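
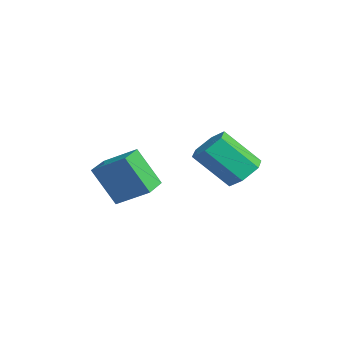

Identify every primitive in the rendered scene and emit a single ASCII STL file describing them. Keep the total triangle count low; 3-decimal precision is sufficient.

solid 
facet normal -0.261 -0.426 0.866
outer loop
vertex 0.362 -2.003 -1.544
vertex -0.734 -1.217 -1.488
vertex -0.519 -3.173 -2.386
endloop
endfacet
facet normal 0.812 -0.582 -0.041
outer loop
vertex 0.014 -2.303 -4.152
vertex 0.362 -2.003 -1.544
vertex -0.519 -3.173 -2.386
endloop
endfacet
facet normal -0.261 -0.426 0.866
outer loop
vertex -0.519 -3.173 -2.386
vertex -0.734 -1.217 -1.488
vertex -1.616 -2.387 -2.33
endloop
endfacet
facet normal -0.522 -0.692 -0.499
outer loop
vertex -1.616 -2.387 -2.33
vertex 0.014 -2.303 -4.152
vertex -0.519 -3.173 -2.386
endloop
endfacet
facet normal 0.522 0.692 0.499
outer loop
vertex 0.362 -2.003 -1.544
vertex -0.201 -0.347 -3.254
vertex -0.734 -1.217 -1.488
endloop
endfacet
facet normal 0.812 -0.582 -0.041
outer loop
vertex 0.896 -1.133 -3.31
vertex 0.362 -2.003 -1.544
vertex 0.014 -2.303 -4.152
endloop
endfacet
facet normal 0.521 0.692 0.499
outer loop
vertex 0.896 -1.133 -3.31
vertex -0.201 -0.347 -3.254
vertex 0.362 -2.003 -1.544
endloop
endfacet
facet normal -0.812 0.582 0.042
outer loop
vertex -0.734 -1.217 -1.488
vertex -0.201 -0.347 -3.254
vertex -1.616 -2.387 -2.33
endloop
endfacet
facet normal -0.522 -0.692 -0.499
outer loop
vertex -1.082 -1.517 -4.096
vertex 0.014 -2.303 -4.152
vertex -1.616 -2.387 -2.33
endloop
endfacet
facet normal -0.812 0.582 0.041
outer loop
vertex -1.616 -2.387 -2.33
vertex -0.201 -0.347 -3.254
vertex -1.082 -1.517 -4.096
endloop
endfacet
facet normal 0.261 0.426 -0.866
outer loop
vertex -1.082 -1.517 -4.096
vertex 0.896 -1.133 -3.31
vertex 0.014 -2.303 -4.152
endloop
endfacet
facet normal 0.261 0.426 -0.866
outer loop
vertex -0.201 -0.347 -3.254
vertex 0.896 -1.133 -3.31
vertex -1.082 -1.517 -4.096
endloop
endfacet
facet normal 0.252 0.643 -0.723
outer loop
vertex 1.724 2.432 -2.733
vertex 0.884 2.827 -2.675
vertex 1.584 3.143 -2.15
endloop
endfacet
facet normal 0.956 -0.049 0.290
outer loop
vertex 1.724 2.432 -2.733
vertex 1.584 3.143 -2.15
vertex 1.176 1.038 -1.163
endloop
endfacet
facet normal 0.956 -0.049 0.291
outer loop
vertex 1.176 1.038 -1.163
vertex 1.584 3.143 -2.15
vertex 1.035 1.749 -0.58
endloop
endfacet
facet normal -0.252 -0.643 0.723
outer loop
vertex 1.176 1.038 -1.163
vertex 1.035 1.749 -0.58
vertex 0.336 1.433 -1.105
endloop
endfacet
facet normal 0.252 0.643 -0.723
outer loop
vertex 1.584 3.143 -2.15
vertex 0.884 2.827 -2.675
vertex 0.744 3.538 -2.092
endloop
endfacet
facet normal 0.347 0.638 0.688
outer loop
vertex 1.584 3.143 -2.15
vertex 0.744 3.538 -2.092
vertex 1.035 1.749 -0.58
endloop
endfacet
facet normal 0.348 0.638 0.687
outer loop
vertex 1.035 1.749 -0.58
vertex 0.744 3.538 -2.092
vertex 0.196 2.144 -0.522
endloop
endfacet
facet normal -0.253 -0.643 0.723
outer loop
vertex 1.035 1.749 -0.58
vertex 0.196 2.144 -0.522
vertex 0.336 1.433 -1.105
endloop
endfacet
facet normal 0.252 0.643 -0.723
outer loop
vertex 0.744 3.538 -2.092
vertex 0.884 2.827 -2.675
vertex 0.044 3.222 -2.617
endloop
endfacet
facet normal -0.608 0.687 0.398
outer loop
vertex 0.744 3.538 -2.092
vertex 0.044 3.222 -2.617
vertex 0.196 2.144 -0.522
endloop
endfacet
facet normal -0.608 0.687 0.398
outer loop
vertex 0.196 2.144 -0.522
vertex 0.044 3.222 -2.617
vertex -0.504 1.828 -1.047
endloop
endfacet
facet normal -0.252 -0.643 0.723
outer loop
vertex 0.196 2.144 -0.522
vertex -0.504 1.828 -1.047
vertex 0.336 1.433 -1.105
endloop
endfacet
facet normal 0.252 0.643 -0.723
outer loop
vertex 0.044 3.222 -2.617
vertex 0.884 2.827 -2.675
vertex 0.185 2.511 -3.2
endloop
endfacet
facet normal -0.956 0.049 -0.290
outer loop
vertex 0.044 3.222 -2.617
vertex 0.185 2.511 -3.2
vertex -0.504 1.828 -1.047
endloop
endfacet
facet normal -0.956 0.050 -0.290
outer loop
vertex -0.504 1.828 -1.047
vertex 0.185 2.511 -3.2
vertex -0.364 1.117 -1.63
endloop
endfacet
facet normal -0.252 -0.643 0.723
outer loop
vertex -0.504 1.828 -1.047
vertex -0.364 1.117 -1.63
vertex 0.336 1.433 -1.105
endloop
endfacet
facet normal 0.253 0.643 -0.723
outer loop
vertex 0.185 2.511 -3.2
vertex 0.884 2.827 -2.675
vertex 1.024 2.116 -3.258
endloop
endfacet
facet normal -0.348 -0.637 -0.688
outer loop
vertex 0.185 2.511 -3.2
vertex 1.024 2.116 -3.258
vertex -0.364 1.117 -1.63
endloop
endfacet
facet normal -0.347 -0.638 -0.687
outer loop
vertex -0.364 1.117 -1.63
vertex 1.024 2.116 -3.258
vertex 0.476 0.722 -1.688
endloop
endfacet
facet normal -0.252 -0.643 0.723
outer loop
vertex -0.364 1.117 -1.63
vertex 0.476 0.722 -1.688
vertex 0.336 1.433 -1.105
endloop
endfacet
facet normal 0.252 0.643 -0.723
outer loop
vertex 1.024 2.116 -3.258
vertex 0.884 2.827 -2.675
vertex 1.724 2.432 -2.733
endloop
endfacet
facet normal 0.608 -0.687 -0.398
outer loop
vertex 1.024 2.116 -3.258
vertex 1.724 2.432 -2.733
vertex 0.476 0.722 -1.688
endloop
endfacet
facet normal 0.608 -0.687 -0.398
outer loop
vertex 0.476 0.722 -1.688
vertex 1.724 2.432 -2.733
vertex 1.176 1.038 -1.163
endloop
endfacet
facet normal -0.252 -0.643 0.723
outer loop
vertex 0.476 0.722 -1.688
vertex 1.176 1.038 -1.163
vertex 0.336 1.433 -1.105
endloop
endfacet

endsolid


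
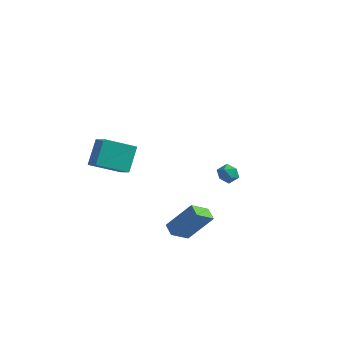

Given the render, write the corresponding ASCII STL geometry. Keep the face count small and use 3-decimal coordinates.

solid 
facet normal -0.077 0.927 -0.367
outer loop
vertex 2.47 4.047 -2.703
vertex 1.922 4.188 -2.231
vertex 2.619 4.323 -2.037
endloop
endfacet
facet normal 0.594 0.688 -0.418
outer loop
vertex 2.47 4.047 -2.703
vertex 2.619 4.323 -2.037
vertex 3.041 3.788 -2.318
endloop
endfacet
facet normal 0.584 0.088 -0.807
outer loop
vertex 2.47 4.047 -2.703
vertex 3.041 3.788 -2.318
vertex 2.604 3.323 -2.685
endloop
endfacet
facet normal -0.091 -0.042 -0.995
outer loop
vertex 2.47 4.047 -2.703
vertex 2.604 3.323 -2.685
vertex 1.913 3.57 -2.632
endloop
endfacet
facet normal -0.500 0.476 -0.723
outer loop
vertex 2.47 4.047 -2.703
vertex 1.913 3.57 -2.632
vertex 1.922 4.188 -2.231
endloop
endfacet
facet normal 0.819 0.522 0.237
outer loop
vertex 3.041 3.788 -2.318
vertex 2.619 4.323 -2.037
vertex 2.847 3.77 -1.608
endloop
endfacet
facet normal -0.266 0.909 0.322
outer loop
vertex 2.619 4.323 -2.037
vertex 1.922 4.188 -2.231
vertex 2.156 4.017 -1.555
endloop
endfacet
facet normal -0.950 0.179 -0.255
outer loop
vertex 1.922 4.188 -2.231
vertex 1.913 3.57 -2.632
vertex 1.719 3.552 -1.922
endloop
endfacet
facet normal -0.289 -0.658 -0.695
outer loop
vertex 1.913 3.57 -2.632
vertex 2.604 3.323 -2.685
vertex 2.141 3.017 -2.203
endloop
endfacet
facet normal 0.804 -0.447 -0.391
outer loop
vertex 2.604 3.323 -2.685
vertex 3.041 3.788 -2.318
vertex 2.838 3.152 -2.009
endloop
endfacet
facet normal 0.091 0.042 0.995
outer loop
vertex 2.29 3.293 -1.537
vertex 2.847 3.77 -1.608
vertex 2.156 4.017 -1.555
endloop
endfacet
facet normal -0.584 -0.088 0.807
outer loop
vertex 2.29 3.293 -1.537
vertex 2.156 4.017 -1.555
vertex 1.719 3.552 -1.922
endloop
endfacet
facet normal -0.594 -0.688 0.418
outer loop
vertex 2.29 3.293 -1.537
vertex 1.719 3.552 -1.922
vertex 2.141 3.017 -2.203
endloop
endfacet
facet normal 0.077 -0.927 0.367
outer loop
vertex 2.29 3.293 -1.537
vertex 2.141 3.017 -2.203
vertex 2.838 3.152 -2.009
endloop
endfacet
facet normal 0.500 -0.476 0.723
outer loop
vertex 2.29 3.293 -1.537
vertex 2.838 3.152 -2.009
vertex 2.847 3.77 -1.608
endloop
endfacet
facet normal 0.289 0.658 0.695
outer loop
vertex 2.156 4.017 -1.555
vertex 2.847 3.77 -1.608
vertex 2.619 4.323 -2.037
endloop
endfacet
facet normal -0.804 0.447 0.391
outer loop
vertex 1.719 3.552 -1.922
vertex 2.156 4.017 -1.555
vertex 1.922 4.188 -2.231
endloop
endfacet
facet normal -0.819 -0.522 -0.237
outer loop
vertex 2.141 3.017 -2.203
vertex 1.719 3.552 -1.922
vertex 1.913 3.57 -2.632
endloop
endfacet
facet normal 0.266 -0.909 -0.322
outer loop
vertex 2.838 3.152 -2.009
vertex 2.141 3.017 -2.203
vertex 2.604 3.323 -2.685
endloop
endfacet
facet normal 0.950 -0.179 0.255
outer loop
vertex 2.847 3.77 -1.608
vertex 2.838 3.152 -2.009
vertex 3.041 3.788 -2.318
endloop
endfacet
facet normal -0.584 -0.263 -0.768
outer loop
vertex 2.989 -5.004 -1.482
vertex 2.411 -4.465 -1.227
vertex 3.545 -4.055 -2.229
endloop
endfacet
facet normal 0.696 -0.649 -0.307
outer loop
vertex 4.789 -3.495 -0.593
vertex 2.989 -5.004 -1.482
vertex 3.545 -4.055 -2.229
endloop
endfacet
facet normal -0.584 -0.263 -0.768
outer loop
vertex 3.545 -4.055 -2.229
vertex 2.411 -4.465 -1.227
vertex 2.967 -3.516 -1.974
endloop
endfacet
facet normal 0.418 0.714 -0.562
outer loop
vertex 2.967 -3.516 -1.974
vertex 4.789 -3.495 -0.593
vertex 3.545 -4.055 -2.229
endloop
endfacet
facet normal -0.418 -0.714 0.562
outer loop
vertex 2.989 -5.004 -1.482
vertex 3.655 -3.905 0.409
vertex 2.411 -4.465 -1.227
endloop
endfacet
facet normal 0.696 -0.649 -0.307
outer loop
vertex 4.233 -4.444 0.154
vertex 2.989 -5.004 -1.482
vertex 4.789 -3.495 -0.593
endloop
endfacet
facet normal -0.418 -0.714 0.562
outer loop
vertex 4.233 -4.444 0.154
vertex 3.655 -3.905 0.409
vertex 2.989 -5.004 -1.482
endloop
endfacet
facet normal -0.696 0.649 0.307
outer loop
vertex 2.411 -4.465 -1.227
vertex 3.655 -3.905 0.409
vertex 2.967 -3.516 -1.974
endloop
endfacet
facet normal 0.418 0.714 -0.562
outer loop
vertex 4.211 -2.956 -0.338
vertex 4.789 -3.495 -0.593
vertex 2.967 -3.516 -1.974
endloop
endfacet
facet normal -0.696 0.649 0.307
outer loop
vertex 2.967 -3.516 -1.974
vertex 3.655 -3.905 0.409
vertex 4.211 -2.956 -0.338
endloop
endfacet
facet normal 0.584 0.263 0.768
outer loop
vertex 4.211 -2.956 -0.338
vertex 4.233 -4.444 0.154
vertex 4.789 -3.495 -0.593
endloop
endfacet
facet normal 0.584 0.263 0.768
outer loop
vertex 3.655 -3.905 0.409
vertex 4.233 -4.444 0.154
vertex 4.211 -2.956 -0.338
endloop
endfacet
facet normal -0.732 -0.539 0.417
outer loop
vertex -1.784 -4.484 2.373
vertex -1.89 -3.309 3.706
vertex -2.666 -3.804 1.703
endloop
endfacet
facet normal 0.060 -0.660 -0.749
outer loop
vertex -1.21 -2.731 0.874
vertex -1.784 -4.484 2.373
vertex -2.666 -3.804 1.703
endloop
endfacet
facet normal -0.732 -0.539 0.417
outer loop
vertex -2.666 -3.804 1.703
vertex -1.89 -3.309 3.706
vertex -2.773 -2.629 3.036
endloop
endfacet
facet normal -0.679 0.523 -0.515
outer loop
vertex -2.773 -2.629 3.036
vertex -1.21 -2.731 0.874
vertex -2.666 -3.804 1.703
endloop
endfacet
facet normal 0.679 -0.523 0.515
outer loop
vertex -1.784 -4.484 2.373
vertex -0.434 -2.236 2.877
vertex -1.89 -3.309 3.706
endloop
endfacet
facet normal 0.060 -0.660 -0.749
outer loop
vertex -0.327 -3.411 1.544
vertex -1.784 -4.484 2.373
vertex -1.21 -2.731 0.874
endloop
endfacet
facet normal 0.679 -0.523 0.516
outer loop
vertex -0.327 -3.411 1.544
vertex -0.434 -2.236 2.877
vertex -1.784 -4.484 2.373
endloop
endfacet
facet normal -0.060 0.660 0.749
outer loop
vertex -1.89 -3.309 3.706
vertex -0.434 -2.236 2.877
vertex -2.773 -2.629 3.036
endloop
endfacet
facet normal -0.679 0.523 -0.515
outer loop
vertex -1.316 -1.556 2.207
vertex -1.21 -2.731 0.874
vertex -2.773 -2.629 3.036
endloop
endfacet
facet normal -0.060 0.660 0.749
outer loop
vertex -2.773 -2.629 3.036
vertex -0.434 -2.236 2.877
vertex -1.316 -1.556 2.207
endloop
endfacet
facet normal 0.732 0.539 -0.417
outer loop
vertex -1.316 -1.556 2.207
vertex -0.327 -3.411 1.544
vertex -1.21 -2.731 0.874
endloop
endfacet
facet normal 0.732 0.539 -0.416
outer loop
vertex -0.434 -2.236 2.877
vertex -0.327 -3.411 1.544
vertex -1.316 -1.556 2.207
endloop
endfacet

endsolid


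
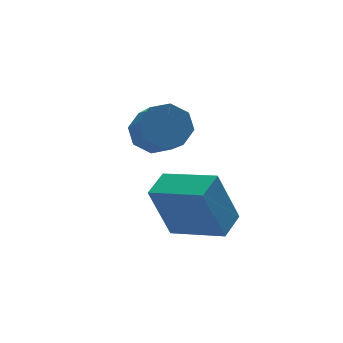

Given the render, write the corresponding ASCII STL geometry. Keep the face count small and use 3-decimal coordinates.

solid 
facet normal 0.092 0.778 -0.621
outer loop
vertex 4.273 0.258 0.685
vertex 3.939 0.769 1.276
vertex 4.725 0.516 1.075
endloop
endfacet
facet normal 0.713 -0.487 -0.505
outer loop
vertex 4.273 0.258 0.685
vertex 4.725 0.516 1.075
vertex 4.115 -1.081 1.753
endloop
endfacet
facet normal 0.713 -0.487 -0.505
outer loop
vertex 4.115 -1.081 1.753
vertex 4.725 0.516 1.075
vertex 4.567 -0.823 2.143
endloop
endfacet
facet normal -0.092 -0.778 0.622
outer loop
vertex 4.115 -1.081 1.753
vertex 4.567 -0.823 2.143
vertex 3.781 -0.569 2.344
endloop
endfacet
facet normal 0.092 0.779 -0.621
outer loop
vertex 4.725 0.516 1.075
vertex 3.939 0.769 1.276
vertex 4.717 0.922 1.583
endloop
endfacet
facet normal 0.996 -0.064 0.067
outer loop
vertex 4.725 0.516 1.075
vertex 4.717 0.922 1.583
vertex 4.567 -0.823 2.143
endloop
endfacet
facet normal 0.996 -0.064 0.069
outer loop
vertex 4.567 -0.823 2.143
vertex 4.717 0.922 1.583
vertex 4.558 -0.416 2.651
endloop
endfacet
facet normal -0.092 -0.778 0.622
outer loop
vertex 4.567 -0.823 2.143
vertex 4.558 -0.416 2.651
vertex 3.781 -0.569 2.344
endloop
endfacet
facet normal 0.092 0.778 -0.621
outer loop
vertex 4.717 0.922 1.583
vertex 3.939 0.769 1.276
vertex 4.253 1.239 1.911
endloop
endfacet
facet normal 0.695 0.396 0.600
outer loop
vertex 4.717 0.922 1.583
vertex 4.253 1.239 1.911
vertex 4.558 -0.416 2.651
endloop
endfacet
facet normal 0.694 0.396 0.600
outer loop
vertex 4.558 -0.416 2.651
vertex 4.253 1.239 1.911
vertex 4.094 -0.1 2.979
endloop
endfacet
facet normal -0.092 -0.779 0.620
outer loop
vertex 4.558 -0.416 2.651
vertex 4.094 -0.1 2.979
vertex 3.781 -0.569 2.344
endloop
endfacet
facet normal 0.093 0.778 -0.622
outer loop
vertex 4.253 1.239 1.911
vertex 3.939 0.769 1.276
vertex 3.605 1.281 1.867
endloop
endfacet
facet normal -0.013 0.624 0.781
outer loop
vertex 4.253 1.239 1.911
vertex 3.605 1.281 1.867
vertex 4.094 -0.1 2.979
endloop
endfacet
facet normal -0.013 0.624 0.781
outer loop
vertex 4.094 -0.1 2.979
vertex 3.605 1.281 1.867
vertex 3.447 -0.058 2.935
endloop
endfacet
facet normal -0.093 -0.779 0.621
outer loop
vertex 4.094 -0.1 2.979
vertex 3.447 -0.058 2.935
vertex 3.781 -0.569 2.344
endloop
endfacet
facet normal 0.092 0.778 -0.622
outer loop
vertex 3.605 1.281 1.867
vertex 3.939 0.769 1.276
vertex 3.153 1.023 1.477
endloop
endfacet
facet normal -0.713 0.487 0.505
outer loop
vertex 3.605 1.281 1.867
vertex 3.153 1.023 1.477
vertex 3.447 -0.058 2.935
endloop
endfacet
facet normal -0.713 0.487 0.505
outer loop
vertex 3.447 -0.058 2.935
vertex 3.153 1.023 1.477
vertex 2.995 -0.316 2.545
endloop
endfacet
facet normal -0.092 -0.778 0.621
outer loop
vertex 3.447 -0.058 2.935
vertex 2.995 -0.316 2.545
vertex 3.781 -0.569 2.344
endloop
endfacet
facet normal 0.092 0.778 -0.622
outer loop
vertex 3.153 1.023 1.477
vertex 3.939 0.769 1.276
vertex 3.162 0.616 0.969
endloop
endfacet
facet normal -0.996 0.063 -0.068
outer loop
vertex 3.153 1.023 1.477
vertex 3.162 0.616 0.969
vertex 2.995 -0.316 2.545
endloop
endfacet
facet normal -0.996 0.065 -0.067
outer loop
vertex 2.995 -0.316 2.545
vertex 3.162 0.616 0.969
vertex 3.003 -0.722 2.037
endloop
endfacet
facet normal -0.092 -0.779 0.621
outer loop
vertex 2.995 -0.316 2.545
vertex 3.003 -0.722 2.037
vertex 3.781 -0.569 2.344
endloop
endfacet
facet normal 0.092 0.779 -0.620
outer loop
vertex 3.162 0.616 0.969
vertex 3.939 0.769 1.276
vertex 3.626 0.3 0.641
endloop
endfacet
facet normal -0.694 -0.397 -0.600
outer loop
vertex 3.162 0.616 0.969
vertex 3.626 0.3 0.641
vertex 3.003 -0.722 2.037
endloop
endfacet
facet normal -0.695 -0.396 -0.600
outer loop
vertex 3.003 -0.722 2.037
vertex 3.626 0.3 0.641
vertex 3.467 -1.039 1.709
endloop
endfacet
facet normal -0.092 -0.778 0.621
outer loop
vertex 3.003 -0.722 2.037
vertex 3.467 -1.039 1.709
vertex 3.781 -0.569 2.344
endloop
endfacet
facet normal 0.093 0.779 -0.621
outer loop
vertex 3.626 0.3 0.641
vertex 3.939 0.769 1.276
vertex 4.273 0.258 0.685
endloop
endfacet
facet normal 0.013 -0.624 -0.781
outer loop
vertex 3.626 0.3 0.641
vertex 4.273 0.258 0.685
vertex 3.467 -1.039 1.709
endloop
endfacet
facet normal 0.013 -0.624 -0.781
outer loop
vertex 3.467 -1.039 1.709
vertex 4.273 0.258 0.685
vertex 4.115 -1.081 1.753
endloop
endfacet
facet normal -0.093 -0.778 0.622
outer loop
vertex 3.467 -1.039 1.709
vertex 4.115 -1.081 1.753
vertex 3.781 -0.569 2.344
endloop
endfacet
facet normal -0.720 -0.664 -0.202
outer loop
vertex 3.707 -3.55 1.219
vertex 2.563 -2.158 0.72
vertex 4.355 -3.686 -0.647
endloop
endfacet
facet normal 0.612 -0.745 0.267
outer loop
vertex 5.097 -3.002 -0.44
vertex 3.707 -3.55 1.219
vertex 4.355 -3.686 -0.647
endloop
endfacet
facet normal -0.720 -0.664 -0.202
outer loop
vertex 4.355 -3.686 -0.647
vertex 2.563 -2.158 0.72
vertex 3.211 -2.294 -1.146
endloop
endfacet
facet normal 0.327 -0.069 -0.943
outer loop
vertex 3.211 -2.294 -1.146
vertex 5.097 -3.002 -0.44
vertex 4.355 -3.686 -0.647
endloop
endfacet
facet normal -0.327 0.069 0.943
outer loop
vertex 3.707 -3.55 1.219
vertex 3.305 -1.474 0.927
vertex 2.563 -2.158 0.72
endloop
endfacet
facet normal 0.612 -0.745 0.267
outer loop
vertex 4.449 -2.866 1.426
vertex 3.707 -3.55 1.219
vertex 5.097 -3.002 -0.44
endloop
endfacet
facet normal -0.327 0.069 0.943
outer loop
vertex 4.449 -2.866 1.426
vertex 3.305 -1.474 0.927
vertex 3.707 -3.55 1.219
endloop
endfacet
facet normal -0.612 0.745 -0.267
outer loop
vertex 2.563 -2.158 0.72
vertex 3.305 -1.474 0.927
vertex 3.211 -2.294 -1.146
endloop
endfacet
facet normal 0.327 -0.069 -0.943
outer loop
vertex 3.953 -1.61 -0.939
vertex 5.097 -3.002 -0.44
vertex 3.211 -2.294 -1.146
endloop
endfacet
facet normal -0.612 0.745 -0.267
outer loop
vertex 3.211 -2.294 -1.146
vertex 3.305 -1.474 0.927
vertex 3.953 -1.61 -0.939
endloop
endfacet
facet normal 0.720 0.664 0.202
outer loop
vertex 3.953 -1.61 -0.939
vertex 4.449 -2.866 1.426
vertex 5.097 -3.002 -0.44
endloop
endfacet
facet normal 0.720 0.664 0.202
outer loop
vertex 3.305 -1.474 0.927
vertex 4.449 -2.866 1.426
vertex 3.953 -1.61 -0.939
endloop
endfacet

endsolid


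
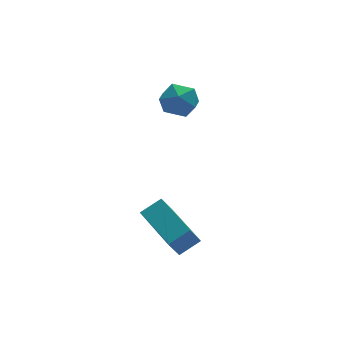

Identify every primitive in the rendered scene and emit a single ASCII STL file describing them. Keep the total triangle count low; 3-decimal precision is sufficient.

solid 
facet normal 0.182 0.960 -0.215
outer loop
vertex -2.128 3.703 3.151
vertex -2.621 3.913 3.671
vertex -1.903 3.818 3.854
endloop
endfacet
facet normal 0.760 0.558 -0.334
outer loop
vertex -2.128 3.703 3.151
vertex -1.903 3.818 3.854
vertex -1.643 3.233 3.469
endloop
endfacet
facet normal 0.584 0.055 -0.810
outer loop
vertex -2.128 3.703 3.151
vertex -1.643 3.233 3.469
vertex -2.2 2.967 3.049
endloop
endfacet
facet normal -0.102 0.146 -0.984
outer loop
vertex -2.128 3.703 3.151
vertex -2.2 2.967 3.049
vertex -2.804 3.388 3.174
endloop
endfacet
facet normal -0.350 0.705 -0.616
outer loop
vertex -2.128 3.703 3.151
vertex -2.804 3.388 3.174
vertex -2.621 3.913 3.671
endloop
endfacet
facet normal 0.932 0.232 0.277
outer loop
vertex -1.643 3.233 3.469
vertex -1.903 3.818 3.854
vertex -1.836 3.152 4.186
endloop
endfacet
facet normal -0.003 0.883 0.470
outer loop
vertex -1.903 3.818 3.854
vertex -2.621 3.913 3.671
vertex -2.44 3.573 4.311
endloop
endfacet
facet normal -0.864 0.471 -0.179
outer loop
vertex -2.621 3.913 3.671
vertex -2.804 3.388 3.174
vertex -2.997 3.307 3.891
endloop
endfacet
facet normal -0.462 -0.433 -0.774
outer loop
vertex -2.804 3.388 3.174
vertex -2.2 2.967 3.049
vertex -2.737 2.722 3.506
endloop
endfacet
facet normal 0.648 -0.581 -0.492
outer loop
vertex -2.2 2.967 3.049
vertex -1.643 3.233 3.469
vertex -2.019 2.627 3.689
endloop
endfacet
facet normal 0.102 -0.146 0.984
outer loop
vertex -2.512 2.837 4.209
vertex -1.836 3.152 4.186
vertex -2.44 3.573 4.311
endloop
endfacet
facet normal -0.584 -0.055 0.810
outer loop
vertex -2.512 2.837 4.209
vertex -2.44 3.573 4.311
vertex -2.997 3.307 3.891
endloop
endfacet
facet normal -0.760 -0.558 0.334
outer loop
vertex -2.512 2.837 4.209
vertex -2.997 3.307 3.891
vertex -2.737 2.722 3.506
endloop
endfacet
facet normal -0.182 -0.960 0.215
outer loop
vertex -2.512 2.837 4.209
vertex -2.737 2.722 3.506
vertex -2.019 2.627 3.689
endloop
endfacet
facet normal 0.350 -0.705 0.616
outer loop
vertex -2.512 2.837 4.209
vertex -2.019 2.627 3.689
vertex -1.836 3.152 4.186
endloop
endfacet
facet normal 0.462 0.433 0.774
outer loop
vertex -2.44 3.573 4.311
vertex -1.836 3.152 4.186
vertex -1.903 3.818 3.854
endloop
endfacet
facet normal -0.648 0.581 0.492
outer loop
vertex -2.997 3.307 3.891
vertex -2.44 3.573 4.311
vertex -2.621 3.913 3.671
endloop
endfacet
facet normal -0.932 -0.232 -0.277
outer loop
vertex -2.737 2.722 3.506
vertex -2.997 3.307 3.891
vertex -2.804 3.388 3.174
endloop
endfacet
facet normal 0.003 -0.883 -0.470
outer loop
vertex -2.019 2.627 3.689
vertex -2.737 2.722 3.506
vertex -2.2 2.967 3.049
endloop
endfacet
facet normal 0.864 -0.471 0.179
outer loop
vertex -1.836 3.152 4.186
vertex -2.019 2.627 3.689
vertex -1.643 3.233 3.469
endloop
endfacet
facet normal -0.873 -0.059 -0.485
outer loop
vertex -4.127 -0.303 -0.205
vertex -4.387 1.47 0.049
vertex -3.684 -0.121 -1.025
endloop
endfacet
facet normal 0.144 -0.980 -0.140
outer loop
vertex -2.933 -0.07 -0.609
vertex -4.127 -0.303 -0.205
vertex -3.684 -0.121 -1.025
endloop
endfacet
facet normal -0.873 -0.059 -0.485
outer loop
vertex -3.684 -0.121 -1.025
vertex -4.387 1.47 0.049
vertex -3.944 1.653 -0.771
endloop
endfacet
facet normal 0.466 0.192 -0.864
outer loop
vertex -3.944 1.653 -0.771
vertex -2.933 -0.07 -0.609
vertex -3.684 -0.121 -1.025
endloop
endfacet
facet normal -0.466 -0.192 0.864
outer loop
vertex -4.127 -0.303 -0.205
vertex -3.636 1.521 0.465
vertex -4.387 1.47 0.049
endloop
endfacet
facet normal 0.143 -0.980 -0.141
outer loop
vertex -3.376 -0.253 0.211
vertex -4.127 -0.303 -0.205
vertex -2.933 -0.07 -0.609
endloop
endfacet
facet normal -0.466 -0.192 0.864
outer loop
vertex -3.376 -0.253 0.211
vertex -3.636 1.521 0.465
vertex -4.127 -0.303 -0.205
endloop
endfacet
facet normal -0.144 0.979 0.141
outer loop
vertex -4.387 1.47 0.049
vertex -3.636 1.521 0.465
vertex -3.944 1.653 -0.771
endloop
endfacet
facet normal 0.466 0.192 -0.864
outer loop
vertex -3.193 1.703 -0.355
vertex -2.933 -0.07 -0.609
vertex -3.944 1.653 -0.771
endloop
endfacet
facet normal -0.143 0.980 0.140
outer loop
vertex -3.944 1.653 -0.771
vertex -3.636 1.521 0.465
vertex -3.193 1.703 -0.355
endloop
endfacet
facet normal 0.873 0.059 0.485
outer loop
vertex -3.193 1.703 -0.355
vertex -3.376 -0.253 0.211
vertex -2.933 -0.07 -0.609
endloop
endfacet
facet normal 0.873 0.059 0.485
outer loop
vertex -3.636 1.521 0.465
vertex -3.376 -0.253 0.211
vertex -3.193 1.703 -0.355
endloop
endfacet

endsolid


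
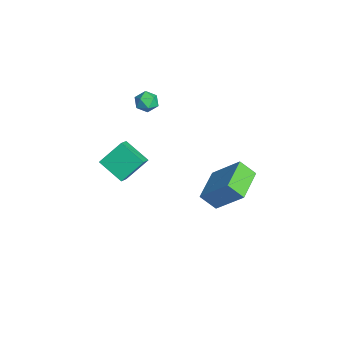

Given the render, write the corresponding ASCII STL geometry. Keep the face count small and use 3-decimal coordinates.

solid 
facet normal -0.755 0.370 -0.542
outer loop
vertex -2.39 -2.607 -0.579
vertex -2.617 -1.489 0.5
vertex -1.405 -1.688 -1.324
endloop
endfacet
facet normal 0.145 -0.712 -0.687
outer loop
vertex -0.703 -2.031 -0.82
vertex -2.39 -2.607 -0.579
vertex -1.405 -1.688 -1.324
endloop
endfacet
facet normal -0.755 0.369 -0.542
outer loop
vertex -1.405 -1.688 -1.324
vertex -2.617 -1.489 0.5
vertex -1.632 -0.57 -0.246
endloop
endfacet
facet normal 0.639 0.597 -0.484
outer loop
vertex -1.632 -0.57 -0.246
vertex -0.703 -2.031 -0.82
vertex -1.405 -1.688 -1.324
endloop
endfacet
facet normal -0.639 -0.597 0.484
outer loop
vertex -2.39 -2.607 -0.579
vertex -1.915 -1.832 1.004
vertex -2.617 -1.489 0.5
endloop
endfacet
facet normal 0.145 -0.713 -0.686
outer loop
vertex -1.688 -2.95 -0.074
vertex -2.39 -2.607 -0.579
vertex -0.703 -2.031 -0.82
endloop
endfacet
facet normal -0.640 -0.597 0.484
outer loop
vertex -1.688 -2.95 -0.074
vertex -1.915 -1.832 1.004
vertex -2.39 -2.607 -0.579
endloop
endfacet
facet normal -0.145 0.713 0.687
outer loop
vertex -2.617 -1.489 0.5
vertex -1.915 -1.832 1.004
vertex -1.632 -0.57 -0.246
endloop
endfacet
facet normal 0.640 0.597 -0.484
outer loop
vertex -0.93 -0.913 0.259
vertex -0.703 -2.031 -0.82
vertex -1.632 -0.57 -0.246
endloop
endfacet
facet normal -0.146 0.713 0.686
outer loop
vertex -1.632 -0.57 -0.246
vertex -1.915 -1.832 1.004
vertex -0.93 -0.913 0.259
endloop
endfacet
facet normal 0.755 -0.370 0.542
outer loop
vertex -0.93 -0.913 0.259
vertex -1.688 -2.95 -0.074
vertex -0.703 -2.031 -0.82
endloop
endfacet
facet normal 0.755 -0.369 0.542
outer loop
vertex -1.915 -1.832 1.004
vertex -1.688 -2.95 -0.074
vertex -0.93 -0.913 0.259
endloop
endfacet
facet normal -0.428 -0.554 -0.714
outer loop
vertex 3.763 0.907 1.612
vertex 2.241 1.778 1.848
vertex 4.052 1.606 0.897
endloop
endfacet
facet normal 0.860 -0.492 -0.134
outer loop
vertex 4.899 2.702 2.312
vertex 3.763 0.907 1.612
vertex 4.052 1.606 0.897
endloop
endfacet
facet normal -0.428 -0.553 -0.715
outer loop
vertex 4.052 1.606 0.897
vertex 2.241 1.778 1.848
vertex 2.53 2.477 1.134
endloop
endfacet
facet normal 0.278 0.672 -0.687
outer loop
vertex 2.53 2.477 1.134
vertex 4.899 2.702 2.312
vertex 4.052 1.606 0.897
endloop
endfacet
facet normal -0.278 -0.672 0.687
outer loop
vertex 3.763 0.907 1.612
vertex 3.088 2.874 3.263
vertex 2.241 1.778 1.848
endloop
endfacet
facet normal 0.860 -0.492 -0.134
outer loop
vertex 4.61 2.003 3.026
vertex 3.763 0.907 1.612
vertex 4.899 2.702 2.312
endloop
endfacet
facet normal -0.277 -0.672 0.687
outer loop
vertex 4.61 2.003 3.026
vertex 3.088 2.874 3.263
vertex 3.763 0.907 1.612
endloop
endfacet
facet normal -0.860 0.492 0.134
outer loop
vertex 2.241 1.778 1.848
vertex 3.088 2.874 3.263
vertex 2.53 2.477 1.134
endloop
endfacet
facet normal 0.278 0.672 -0.687
outer loop
vertex 3.377 3.573 2.548
vertex 4.899 2.702 2.312
vertex 2.53 2.477 1.134
endloop
endfacet
facet normal -0.860 0.492 0.134
outer loop
vertex 2.53 2.477 1.134
vertex 3.088 2.874 3.263
vertex 3.377 3.573 2.548
endloop
endfacet
facet normal 0.428 0.553 0.715
outer loop
vertex 3.377 3.573 2.548
vertex 4.61 2.003 3.026
vertex 4.899 2.702 2.312
endloop
endfacet
facet normal 0.428 0.554 0.714
outer loop
vertex 3.088 2.874 3.263
vertex 4.61 2.003 3.026
vertex 3.377 3.573 2.548
endloop
endfacet
facet normal -0.776 0.597 -0.203
outer loop
vertex -2.528 -0.194 3.177
vertex -2.89 -0.516 3.614
vertex -2.54 0.002 3.798
endloop
endfacet
facet normal -0.158 0.941 -0.300
outer loop
vertex -2.528 -0.194 3.177
vertex -2.54 0.002 3.798
vertex -1.976 -0.008 3.47
endloop
endfacet
facet normal 0.222 0.579 -0.785
outer loop
vertex -2.528 -0.194 3.177
vertex -1.976 -0.008 3.47
vertex -1.978 -0.532 3.083
endloop
endfacet
facet normal -0.161 0.013 -0.987
outer loop
vertex -2.528 -0.194 3.177
vertex -1.978 -0.532 3.083
vertex -2.543 -0.846 3.171
endloop
endfacet
facet normal -0.778 0.024 -0.627
outer loop
vertex -2.528 -0.194 3.177
vertex -2.543 -0.846 3.171
vertex -2.89 -0.516 3.614
endloop
endfacet
facet normal 0.200 0.928 0.315
outer loop
vertex -1.976 -0.008 3.47
vertex -2.54 0.002 3.798
vertex -1.997 -0.214 4.089
endloop
endfacet
facet normal -0.799 0.372 0.473
outer loop
vertex -2.54 0.002 3.798
vertex -2.89 -0.516 3.614
vertex -2.562 -0.528 4.177
endloop
endfacet
facet normal -0.802 -0.558 -0.213
outer loop
vertex -2.89 -0.516 3.614
vertex -2.543 -0.846 3.171
vertex -2.564 -1.052 3.79
endloop
endfacet
facet normal 0.196 -0.576 -0.794
outer loop
vertex -2.543 -0.846 3.171
vertex -1.978 -0.532 3.083
vertex -2.0 -1.062 3.462
endloop
endfacet
facet normal 0.815 0.342 -0.468
outer loop
vertex -1.978 -0.532 3.083
vertex -1.976 -0.008 3.47
vertex -1.65 -0.544 3.646
endloop
endfacet
facet normal 0.161 -0.013 0.987
outer loop
vertex -2.012 -0.866 4.083
vertex -1.997 -0.214 4.089
vertex -2.562 -0.528 4.177
endloop
endfacet
facet normal -0.222 -0.579 0.785
outer loop
vertex -2.012 -0.866 4.083
vertex -2.562 -0.528 4.177
vertex -2.564 -1.052 3.79
endloop
endfacet
facet normal 0.158 -0.941 0.300
outer loop
vertex -2.012 -0.866 4.083
vertex -2.564 -1.052 3.79
vertex -2.0 -1.062 3.462
endloop
endfacet
facet normal 0.776 -0.597 0.203
outer loop
vertex -2.012 -0.866 4.083
vertex -2.0 -1.062 3.462
vertex -1.65 -0.544 3.646
endloop
endfacet
facet normal 0.778 -0.024 0.627
outer loop
vertex -2.012 -0.866 4.083
vertex -1.65 -0.544 3.646
vertex -1.997 -0.214 4.089
endloop
endfacet
facet normal -0.196 0.576 0.794
outer loop
vertex -2.562 -0.528 4.177
vertex -1.997 -0.214 4.089
vertex -2.54 0.002 3.798
endloop
endfacet
facet normal -0.815 -0.342 0.468
outer loop
vertex -2.564 -1.052 3.79
vertex -2.562 -0.528 4.177
vertex -2.89 -0.516 3.614
endloop
endfacet
facet normal -0.200 -0.928 -0.315
outer loop
vertex -2.0 -1.062 3.462
vertex -2.564 -1.052 3.79
vertex -2.543 -0.846 3.171
endloop
endfacet
facet normal 0.799 -0.372 -0.473
outer loop
vertex -1.65 -0.544 3.646
vertex -2.0 -1.062 3.462
vertex -1.978 -0.532 3.083
endloop
endfacet
facet normal 0.802 0.558 0.213
outer loop
vertex -1.997 -0.214 4.089
vertex -1.65 -0.544 3.646
vertex -1.976 -0.008 3.47
endloop
endfacet

endsolid


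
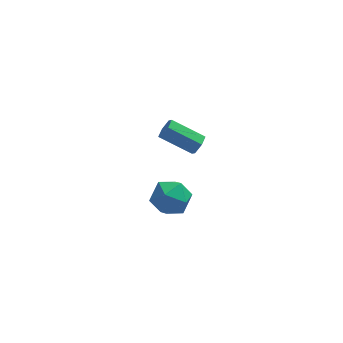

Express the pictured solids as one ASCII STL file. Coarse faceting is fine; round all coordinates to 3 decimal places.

solid 
facet normal 0.814 -0.336 -0.474
outer loop
vertex 2.942 2.36 3.551
vertex 2.587 2.201 3.055
vertex 2.844 2.776 3.088
endloop
endfacet
facet normal 0.560 0.672 0.485
outer loop
vertex 2.942 2.36 3.551
vertex 2.844 2.776 3.088
vertex 1.347 3.018 4.481
endloop
endfacet
facet normal 0.560 0.672 0.485
outer loop
vertex 1.347 3.018 4.481
vertex 2.844 2.776 3.088
vertex 1.249 3.434 4.018
endloop
endfacet
facet normal -0.814 0.335 0.474
outer loop
vertex 1.347 3.018 4.481
vertex 1.249 3.434 4.018
vertex 0.993 2.859 3.985
endloop
endfacet
facet normal 0.814 -0.336 -0.474
outer loop
vertex 2.844 2.776 3.088
vertex 2.587 2.201 3.055
vertex 2.489 2.617 2.592
endloop
endfacet
facet normal 0.144 0.908 -0.394
outer loop
vertex 2.844 2.776 3.088
vertex 2.489 2.617 2.592
vertex 1.249 3.434 4.018
endloop
endfacet
facet normal 0.144 0.908 -0.394
outer loop
vertex 1.249 3.434 4.018
vertex 2.489 2.617 2.592
vertex 0.894 3.275 3.522
endloop
endfacet
facet normal -0.814 0.335 0.475
outer loop
vertex 1.249 3.434 4.018
vertex 0.894 3.275 3.522
vertex 0.993 2.859 3.985
endloop
endfacet
facet normal 0.814 -0.335 -0.474
outer loop
vertex 2.489 2.617 2.592
vertex 2.587 2.201 3.055
vertex 2.233 2.042 2.559
endloop
endfacet
facet normal -0.415 0.235 -0.879
outer loop
vertex 2.489 2.617 2.592
vertex 2.233 2.042 2.559
vertex 0.894 3.275 3.522
endloop
endfacet
facet normal -0.415 0.235 -0.879
outer loop
vertex 0.894 3.275 3.522
vertex 2.233 2.042 2.559
vertex 0.638 2.7 3.489
endloop
endfacet
facet normal -0.814 0.335 0.475
outer loop
vertex 0.894 3.275 3.522
vertex 0.638 2.7 3.489
vertex 0.993 2.859 3.985
endloop
endfacet
facet normal 0.814 -0.335 -0.474
outer loop
vertex 2.233 2.042 2.559
vertex 2.587 2.201 3.055
vertex 2.331 1.626 3.022
endloop
endfacet
facet normal -0.560 -0.672 -0.485
outer loop
vertex 2.233 2.042 2.559
vertex 2.331 1.626 3.022
vertex 0.638 2.7 3.489
endloop
endfacet
facet normal -0.560 -0.672 -0.485
outer loop
vertex 0.638 2.7 3.489
vertex 2.331 1.626 3.022
vertex 0.736 2.284 3.952
endloop
endfacet
facet normal -0.814 0.336 0.474
outer loop
vertex 0.638 2.7 3.489
vertex 0.736 2.284 3.952
vertex 0.993 2.859 3.985
endloop
endfacet
facet normal 0.814 -0.335 -0.475
outer loop
vertex 2.331 1.626 3.022
vertex 2.587 2.201 3.055
vertex 2.686 1.785 3.518
endloop
endfacet
facet normal -0.144 -0.908 0.394
outer loop
vertex 2.331 1.626 3.022
vertex 2.686 1.785 3.518
vertex 0.736 2.284 3.952
endloop
endfacet
facet normal -0.144 -0.908 0.394
outer loop
vertex 0.736 2.284 3.952
vertex 2.686 1.785 3.518
vertex 1.091 2.443 4.448
endloop
endfacet
facet normal -0.814 0.336 0.474
outer loop
vertex 0.736 2.284 3.952
vertex 1.091 2.443 4.448
vertex 0.993 2.859 3.985
endloop
endfacet
facet normal 0.814 -0.335 -0.475
outer loop
vertex 2.686 1.785 3.518
vertex 2.587 2.201 3.055
vertex 2.942 2.36 3.551
endloop
endfacet
facet normal 0.415 -0.235 0.879
outer loop
vertex 2.686 1.785 3.518
vertex 2.942 2.36 3.551
vertex 1.091 2.443 4.448
endloop
endfacet
facet normal 0.415 -0.235 0.879
outer loop
vertex 1.091 2.443 4.448
vertex 2.942 2.36 3.551
vertex 1.347 3.018 4.481
endloop
endfacet
facet normal -0.814 0.335 0.474
outer loop
vertex 1.091 2.443 4.448
vertex 1.347 3.018 4.481
vertex 0.993 2.859 3.985
endloop
endfacet
facet normal -0.140 0.087 0.986
outer loop
vertex 0.808 4.377 -2.231
vertex 1.005 3.181 -2.097
vertex 1.938 3.964 -2.034
endloop
endfacet
facet normal 0.128 0.690 0.713
outer loop
vertex 0.808 4.377 -2.231
vertex 1.938 3.964 -2.034
vertex 1.746 4.846 -2.853
endloop
endfacet
facet normal -0.322 0.923 0.210
outer loop
vertex 0.808 4.377 -2.231
vertex 1.746 4.846 -2.853
vertex 0.694 4.609 -3.423
endloop
endfacet
facet normal -0.868 0.465 0.174
outer loop
vertex 0.808 4.377 -2.231
vertex 0.694 4.609 -3.423
vertex 0.236 3.58 -2.956
endloop
endfacet
facet normal -0.756 -0.051 0.653
outer loop
vertex 0.808 4.377 -2.231
vertex 0.236 3.58 -2.956
vertex 1.005 3.181 -2.097
endloop
endfacet
facet normal 0.748 0.532 0.398
outer loop
vertex 1.746 4.846 -2.853
vertex 1.938 3.964 -2.034
vertex 2.524 3.94 -3.104
endloop
endfacet
facet normal 0.315 -0.443 0.840
outer loop
vertex 1.938 3.964 -2.034
vertex 1.005 3.181 -2.097
vertex 2.066 2.911 -2.637
endloop
endfacet
facet normal -0.681 -0.668 0.300
outer loop
vertex 1.005 3.181 -2.097
vertex 0.236 3.58 -2.956
vertex 1.014 2.674 -3.207
endloop
endfacet
facet normal -0.863 0.168 -0.476
outer loop
vertex 0.236 3.58 -2.956
vertex 0.694 4.609 -3.423
vertex 0.822 3.556 -4.026
endloop
endfacet
facet normal 0.020 0.909 -0.415
outer loop
vertex 0.694 4.609 -3.423
vertex 1.746 4.846 -2.853
vertex 1.755 4.339 -3.963
endloop
endfacet
facet normal 0.868 -0.465 -0.174
outer loop
vertex 1.952 3.143 -3.829
vertex 2.524 3.94 -3.104
vertex 2.066 2.911 -2.637
endloop
endfacet
facet normal 0.322 -0.923 -0.210
outer loop
vertex 1.952 3.143 -3.829
vertex 2.066 2.911 -2.637
vertex 1.014 2.674 -3.207
endloop
endfacet
facet normal -0.128 -0.690 -0.713
outer loop
vertex 1.952 3.143 -3.829
vertex 1.014 2.674 -3.207
vertex 0.822 3.556 -4.026
endloop
endfacet
facet normal 0.140 -0.087 -0.986
outer loop
vertex 1.952 3.143 -3.829
vertex 0.822 3.556 -4.026
vertex 1.755 4.339 -3.963
endloop
endfacet
facet normal 0.756 0.051 -0.653
outer loop
vertex 1.952 3.143 -3.829
vertex 1.755 4.339 -3.963
vertex 2.524 3.94 -3.104
endloop
endfacet
facet normal 0.863 -0.168 0.476
outer loop
vertex 2.066 2.911 -2.637
vertex 2.524 3.94 -3.104
vertex 1.938 3.964 -2.034
endloop
endfacet
facet normal -0.020 -0.909 0.415
outer loop
vertex 1.014 2.674 -3.207
vertex 2.066 2.911 -2.637
vertex 1.005 3.181 -2.097
endloop
endfacet
facet normal -0.748 -0.532 -0.398
outer loop
vertex 0.822 3.556 -4.026
vertex 1.014 2.674 -3.207
vertex 0.236 3.58 -2.956
endloop
endfacet
facet normal -0.315 0.443 -0.840
outer loop
vertex 1.755 4.339 -3.963
vertex 0.822 3.556 -4.026
vertex 0.694 4.609 -3.423
endloop
endfacet
facet normal 0.681 0.668 -0.300
outer loop
vertex 2.524 3.94 -3.104
vertex 1.755 4.339 -3.963
vertex 1.746 4.846 -2.853
endloop
endfacet

endsolid


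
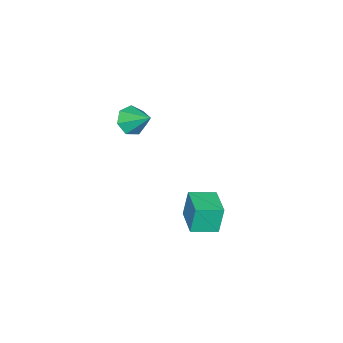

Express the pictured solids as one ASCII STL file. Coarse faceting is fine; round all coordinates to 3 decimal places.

solid 
facet normal -0.154 -0.799 -0.581
outer loop
vertex -1.148 -3.313 2.202
vertex -1.913 -3.475 2.628
vertex -1.776 -2.975 1.904
endloop
endfacet
facet normal 0.571 0.728 -0.378
outer loop
vertex -1.148 -3.313 2.202
vertex -1.776 -2.975 1.904
vertex -1.667 -2.205 3.552
endloop
endfacet
facet normal -0.155 -0.799 -0.581
outer loop
vertex -1.776 -2.975 1.904
vertex -1.913 -3.475 2.628
vertex -2.507 -3.014 2.152
endloop
endfacet
facet normal -0.185 0.895 -0.406
outer loop
vertex -1.776 -2.975 1.904
vertex -2.507 -3.014 2.152
vertex -1.667 -2.205 3.552
endloop
endfacet
facet normal -0.154 -0.799 -0.582
outer loop
vertex -2.507 -3.014 2.152
vertex -1.913 -3.475 2.628
vertex -2.79 -3.4 2.757
endloop
endfacet
facet normal -0.750 0.658 0.069
outer loop
vertex -2.507 -3.014 2.152
vertex -2.79 -3.4 2.757
vertex -1.667 -2.205 3.552
endloop
endfacet
facet normal -0.154 -0.799 -0.581
outer loop
vertex -2.79 -3.4 2.757
vertex -1.913 -3.475 2.628
vertex -2.413 -3.843 3.266
endloop
endfacet
facet normal -0.698 0.198 0.689
outer loop
vertex -2.79 -3.4 2.757
vertex -2.413 -3.843 3.266
vertex -1.667 -2.205 3.552
endloop
endfacet
facet normal -0.155 -0.798 -0.582
outer loop
vertex -2.413 -3.843 3.266
vertex -1.913 -3.475 2.628
vertex -1.659 -4.009 3.293
endloop
endfacet
facet normal -0.067 -0.142 0.988
outer loop
vertex -2.413 -3.843 3.266
vertex -1.659 -4.009 3.293
vertex -1.667 -2.205 3.552
endloop
endfacet
facet normal -0.155 -0.798 -0.582
outer loop
vertex -1.659 -4.009 3.293
vertex -1.913 -3.475 2.628
vertex -1.097 -3.773 2.82
endloop
endfacet
facet normal 0.665 -0.103 0.739
outer loop
vertex -1.659 -4.009 3.293
vertex -1.097 -3.773 2.82
vertex -1.667 -2.205 3.552
endloop
endfacet
facet normal -0.155 -0.799 -0.582
outer loop
vertex -1.097 -3.773 2.82
vertex -1.913 -3.475 2.628
vertex -1.148 -3.313 2.202
endloop
endfacet
facet normal 0.950 0.283 0.133
outer loop
vertex -1.097 -3.773 2.82
vertex -1.148 -3.313 2.202
vertex -1.667 -2.205 3.552
endloop
endfacet
facet normal -0.709 -0.702 -0.065
outer loop
vertex -3.293 -1.106 -2.819
vertex -4.291 -0.074 -3.083
vertex -3.017 -1.24 -4.389
endloop
endfacet
facet normal 0.683 -0.708 0.180
outer loop
vertex -1.789 -0.026 -4.277
vertex -3.293 -1.106 -2.819
vertex -3.017 -1.24 -4.389
endloop
endfacet
facet normal -0.709 -0.702 -0.065
outer loop
vertex -3.017 -1.24 -4.389
vertex -4.291 -0.074 -3.083
vertex -4.014 -0.208 -4.653
endloop
endfacet
facet normal 0.173 -0.084 -0.981
outer loop
vertex -4.014 -0.208 -4.653
vertex -1.789 -0.026 -4.277
vertex -3.017 -1.24 -4.389
endloop
endfacet
facet normal -0.173 0.084 0.981
outer loop
vertex -3.293 -1.106 -2.819
vertex -3.063 1.14 -2.971
vertex -4.291 -0.074 -3.083
endloop
endfacet
facet normal 0.683 -0.707 0.181
outer loop
vertex -2.066 0.108 -2.707
vertex -3.293 -1.106 -2.819
vertex -1.789 -0.026 -4.277
endloop
endfacet
facet normal -0.173 0.084 0.981
outer loop
vertex -2.066 0.108 -2.707
vertex -3.063 1.14 -2.971
vertex -3.293 -1.106 -2.819
endloop
endfacet
facet normal -0.683 0.708 -0.181
outer loop
vertex -4.291 -0.074 -3.083
vertex -3.063 1.14 -2.971
vertex -4.014 -0.208 -4.653
endloop
endfacet
facet normal 0.173 -0.084 -0.981
outer loop
vertex -2.787 1.006 -4.541
vertex -1.789 -0.026 -4.277
vertex -4.014 -0.208 -4.653
endloop
endfacet
facet normal -0.683 0.707 -0.181
outer loop
vertex -4.014 -0.208 -4.653
vertex -3.063 1.14 -2.971
vertex -2.787 1.006 -4.541
endloop
endfacet
facet normal 0.709 0.702 0.065
outer loop
vertex -2.787 1.006 -4.541
vertex -2.066 0.108 -2.707
vertex -1.789 -0.026 -4.277
endloop
endfacet
facet normal 0.709 0.702 0.065
outer loop
vertex -3.063 1.14 -2.971
vertex -2.066 0.108 -2.707
vertex -2.787 1.006 -4.541
endloop
endfacet

endsolid


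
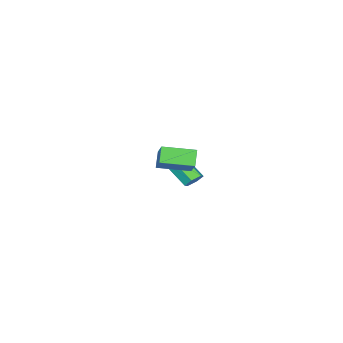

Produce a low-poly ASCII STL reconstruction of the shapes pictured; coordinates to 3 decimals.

solid 
facet normal 0.039 0.762 -0.646
outer loop
vertex -2.75 0.329 -2.068
vertex -3.253 0.503 -1.893
vertex -2.789 0.691 -1.643
endloop
endfacet
facet normal 0.997 0.015 0.079
outer loop
vertex -2.75 0.329 -2.068
vertex -2.789 0.691 -1.643
vertex -2.824 -1.097 -0.861
endloop
endfacet
facet normal 0.997 0.015 0.079
outer loop
vertex -2.824 -1.097 -0.861
vertex -2.789 0.691 -1.643
vertex -2.863 -0.735 -0.436
endloop
endfacet
facet normal -0.040 -0.762 0.646
outer loop
vertex -2.824 -1.097 -0.861
vertex -2.863 -0.735 -0.436
vertex -3.327 -0.923 -0.687
endloop
endfacet
facet normal 0.039 0.762 -0.646
outer loop
vertex -2.789 0.691 -1.643
vertex -3.253 0.503 -1.893
vertex -3.292 0.865 -1.468
endloop
endfacet
facet normal 0.439 0.567 0.697
outer loop
vertex -2.789 0.691 -1.643
vertex -3.292 0.865 -1.468
vertex -2.863 -0.735 -0.436
endloop
endfacet
facet normal 0.439 0.567 0.697
outer loop
vertex -2.863 -0.735 -0.436
vertex -3.292 0.865 -1.468
vertex -3.366 -0.561 -0.261
endloop
endfacet
facet normal -0.040 -0.763 0.645
outer loop
vertex -2.863 -0.735 -0.436
vertex -3.366 -0.561 -0.261
vertex -3.327 -0.923 -0.687
endloop
endfacet
facet normal 0.040 0.762 -0.646
outer loop
vertex -3.292 0.865 -1.468
vertex -3.253 0.503 -1.893
vertex -3.756 0.677 -1.719
endloop
endfacet
facet normal -0.559 0.553 0.619
outer loop
vertex -3.292 0.865 -1.468
vertex -3.756 0.677 -1.719
vertex -3.366 -0.561 -0.261
endloop
endfacet
facet normal -0.559 0.553 0.619
outer loop
vertex -3.366 -0.561 -0.261
vertex -3.756 0.677 -1.719
vertex -3.83 -0.749 -0.512
endloop
endfacet
facet normal -0.040 -0.763 0.645
outer loop
vertex -3.366 -0.561 -0.261
vertex -3.83 -0.749 -0.512
vertex -3.327 -0.923 -0.687
endloop
endfacet
facet normal 0.040 0.762 -0.646
outer loop
vertex -3.756 0.677 -1.719
vertex -3.253 0.503 -1.893
vertex -3.717 0.315 -2.144
endloop
endfacet
facet normal -0.997 -0.015 -0.079
outer loop
vertex -3.756 0.677 -1.719
vertex -3.717 0.315 -2.144
vertex -3.83 -0.749 -0.512
endloop
endfacet
facet normal -0.997 -0.015 -0.079
outer loop
vertex -3.83 -0.749 -0.512
vertex -3.717 0.315 -2.144
vertex -3.791 -1.111 -0.937
endloop
endfacet
facet normal -0.039 -0.762 0.646
outer loop
vertex -3.83 -0.749 -0.512
vertex -3.791 -1.111 -0.937
vertex -3.327 -0.923 -0.687
endloop
endfacet
facet normal 0.040 0.763 -0.645
outer loop
vertex -3.717 0.315 -2.144
vertex -3.253 0.503 -1.893
vertex -3.214 0.141 -2.319
endloop
endfacet
facet normal -0.439 -0.567 -0.697
outer loop
vertex -3.717 0.315 -2.144
vertex -3.214 0.141 -2.319
vertex -3.791 -1.111 -0.937
endloop
endfacet
facet normal -0.439 -0.567 -0.697
outer loop
vertex -3.791 -1.111 -0.937
vertex -3.214 0.141 -2.319
vertex -3.288 -1.285 -1.112
endloop
endfacet
facet normal -0.039 -0.762 0.646
outer loop
vertex -3.791 -1.111 -0.937
vertex -3.288 -1.285 -1.112
vertex -3.327 -0.923 -0.687
endloop
endfacet
facet normal 0.040 0.763 -0.645
outer loop
vertex -3.214 0.141 -2.319
vertex -3.253 0.503 -1.893
vertex -2.75 0.329 -2.068
endloop
endfacet
facet normal 0.559 -0.553 -0.619
outer loop
vertex -3.214 0.141 -2.319
vertex -2.75 0.329 -2.068
vertex -3.288 -1.285 -1.112
endloop
endfacet
facet normal 0.559 -0.553 -0.619
outer loop
vertex -3.288 -1.285 -1.112
vertex -2.75 0.329 -2.068
vertex -2.824 -1.097 -0.861
endloop
endfacet
facet normal -0.040 -0.762 0.646
outer loop
vertex -3.288 -1.285 -1.112
vertex -2.824 -1.097 -0.861
vertex -3.327 -0.923 -0.687
endloop
endfacet
facet normal -0.626 0.765 -0.151
outer loop
vertex 2.241 4.699 3.219
vertex 2.724 4.953 2.503
vertex 1.478 3.917 2.425
endloop
endfacet
facet normal -0.537 -0.282 0.795
outer loop
vertex 2.436 2.747 2.657
vertex 2.241 4.699 3.219
vertex 1.478 3.917 2.425
endloop
endfacet
facet normal -0.626 0.765 -0.150
outer loop
vertex 1.478 3.917 2.425
vertex 2.724 4.953 2.503
vertex 1.961 4.172 1.71
endloop
endfacet
facet normal -0.565 -0.579 -0.588
outer loop
vertex 1.961 4.172 1.71
vertex 2.436 2.747 2.657
vertex 1.478 3.917 2.425
endloop
endfacet
facet normal 0.565 0.579 0.587
outer loop
vertex 2.241 4.699 3.219
vertex 3.682 3.783 2.735
vertex 2.724 4.953 2.503
endloop
endfacet
facet normal -0.537 -0.282 0.795
outer loop
vertex 3.199 3.528 3.45
vertex 2.241 4.699 3.219
vertex 2.436 2.747 2.657
endloop
endfacet
facet normal 0.565 0.578 0.588
outer loop
vertex 3.199 3.528 3.45
vertex 3.682 3.783 2.735
vertex 2.241 4.699 3.219
endloop
endfacet
facet normal 0.537 0.282 -0.795
outer loop
vertex 2.724 4.953 2.503
vertex 3.682 3.783 2.735
vertex 1.961 4.172 1.71
endloop
endfacet
facet normal -0.566 -0.579 -0.587
outer loop
vertex 2.919 3.001 1.941
vertex 2.436 2.747 2.657
vertex 1.961 4.172 1.71
endloop
endfacet
facet normal 0.537 0.283 -0.795
outer loop
vertex 1.961 4.172 1.71
vertex 3.682 3.783 2.735
vertex 2.919 3.001 1.941
endloop
endfacet
facet normal 0.626 -0.765 0.151
outer loop
vertex 2.919 3.001 1.941
vertex 3.199 3.528 3.45
vertex 2.436 2.747 2.657
endloop
endfacet
facet normal 0.627 -0.765 0.151
outer loop
vertex 3.682 3.783 2.735
vertex 3.199 3.528 3.45
vertex 2.919 3.001 1.941
endloop
endfacet

endsolid


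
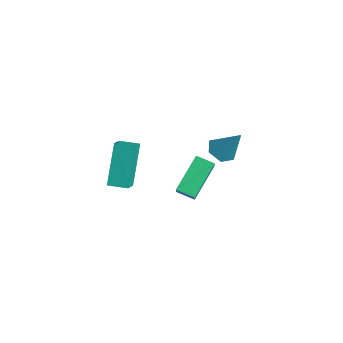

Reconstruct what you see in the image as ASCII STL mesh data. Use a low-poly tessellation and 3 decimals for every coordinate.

solid 
facet normal -0.728 -0.619 0.296
outer loop
vertex -0.632 0.39 -2.923
vertex -1.355 1.799 -1.751
vertex -1.467 0.857 -4.0
endloop
endfacet
facet normal 0.367 -0.715 -0.595
outer loop
vertex -0.805 1.421 -4.269
vertex -0.632 0.39 -2.923
vertex -1.467 0.857 -4.0
endloop
endfacet
facet normal -0.728 -0.619 0.296
outer loop
vertex -1.467 0.857 -4.0
vertex -1.355 1.799 -1.751
vertex -2.19 2.266 -2.828
endloop
endfacet
facet normal -0.580 0.324 -0.747
outer loop
vertex -2.19 2.266 -2.828
vertex -0.805 1.421 -4.269
vertex -1.467 0.857 -4.0
endloop
endfacet
facet normal 0.580 -0.324 0.747
outer loop
vertex -0.632 0.39 -2.923
vertex -0.693 2.363 -2.02
vertex -1.355 1.799 -1.751
endloop
endfacet
facet normal 0.367 -0.715 -0.595
outer loop
vertex 0.03 0.954 -3.192
vertex -0.632 0.39 -2.923
vertex -0.805 1.421 -4.269
endloop
endfacet
facet normal 0.580 -0.324 0.747
outer loop
vertex 0.03 0.954 -3.192
vertex -0.693 2.363 -2.02
vertex -0.632 0.39 -2.923
endloop
endfacet
facet normal -0.367 0.715 0.595
outer loop
vertex -1.355 1.799 -1.751
vertex -0.693 2.363 -2.02
vertex -2.19 2.266 -2.828
endloop
endfacet
facet normal -0.580 0.324 -0.747
outer loop
vertex -1.528 2.83 -3.097
vertex -0.805 1.421 -4.269
vertex -2.19 2.266 -2.828
endloop
endfacet
facet normal -0.367 0.715 0.595
outer loop
vertex -2.19 2.266 -2.828
vertex -0.693 2.363 -2.02
vertex -1.528 2.83 -3.097
endloop
endfacet
facet normal 0.728 0.619 -0.296
outer loop
vertex -1.528 2.83 -3.097
vertex 0.03 0.954 -3.192
vertex -0.805 1.421 -4.269
endloop
endfacet
facet normal 0.728 0.619 -0.296
outer loop
vertex -0.693 2.363 -2.02
vertex 0.03 0.954 -3.192
vertex -1.528 2.83 -3.097
endloop
endfacet
facet normal -0.669 -0.743 0.011
outer loop
vertex -2.064 -1.849 0.19
vertex -2.701 -1.285 -0.408
vertex -1.141 -2.706 -1.601
endloop
endfacet
facet normal 0.613 -0.542 0.575
outer loop
vertex -0.519 -2.015 -1.612
vertex -2.064 -1.849 0.19
vertex -1.141 -2.706 -1.601
endloop
endfacet
facet normal -0.669 -0.743 0.011
outer loop
vertex -1.141 -2.706 -1.601
vertex -2.701 -1.285 -0.408
vertex -1.778 -2.142 -2.2
endloop
endfacet
facet normal 0.421 -0.392 -0.818
outer loop
vertex -1.778 -2.142 -2.2
vertex -0.519 -2.015 -1.612
vertex -1.141 -2.706 -1.601
endloop
endfacet
facet normal -0.421 0.392 0.818
outer loop
vertex -2.064 -1.849 0.19
vertex -2.079 -0.594 -0.419
vertex -2.701 -1.285 -0.408
endloop
endfacet
facet normal 0.612 -0.543 0.575
outer loop
vertex -1.442 -1.158 0.18
vertex -2.064 -1.849 0.19
vertex -0.519 -2.015 -1.612
endloop
endfacet
facet normal -0.422 0.392 0.818
outer loop
vertex -1.442 -1.158 0.18
vertex -2.079 -0.594 -0.419
vertex -2.064 -1.849 0.19
endloop
endfacet
facet normal -0.613 0.542 -0.575
outer loop
vertex -2.701 -1.285 -0.408
vertex -2.079 -0.594 -0.419
vertex -1.778 -2.142 -2.2
endloop
endfacet
facet normal 0.422 -0.391 -0.818
outer loop
vertex -1.156 -1.451 -2.21
vertex -0.519 -2.015 -1.612
vertex -1.778 -2.142 -2.2
endloop
endfacet
facet normal -0.612 0.543 -0.575
outer loop
vertex -1.778 -2.142 -2.2
vertex -2.079 -0.594 -0.419
vertex -1.156 -1.451 -2.21
endloop
endfacet
facet normal 0.669 0.743 -0.011
outer loop
vertex -1.156 -1.451 -2.21
vertex -1.442 -1.158 0.18
vertex -0.519 -2.015 -1.612
endloop
endfacet
facet normal 0.669 0.743 -0.011
outer loop
vertex -2.079 -0.594 -0.419
vertex -1.442 -1.158 0.18
vertex -1.156 -1.451 -2.21
endloop
endfacet
facet normal -0.441 -0.320 -0.839
outer loop
vertex 2.481 0.785 1.397
vertex 1.91 1.136 1.563
vertex 2.404 1.439 1.188
endloop
endfacet
facet normal 0.989 0.075 -0.128
outer loop
vertex 2.481 0.785 1.397
vertex 2.404 1.439 1.188
vertex 2.61 1.644 2.897
endloop
endfacet
facet normal -0.440 -0.320 -0.839
outer loop
vertex 2.404 1.439 1.188
vertex 1.91 1.136 1.563
vertex 1.833 1.789 1.354
endloop
endfacet
facet normal 0.481 0.862 -0.161
outer loop
vertex 2.404 1.439 1.188
vertex 1.833 1.789 1.354
vertex 2.61 1.644 2.897
endloop
endfacet
facet normal -0.440 -0.320 -0.839
outer loop
vertex 1.833 1.789 1.354
vertex 1.91 1.136 1.563
vertex 1.339 1.486 1.729
endloop
endfacet
facet normal -0.352 0.898 0.262
outer loop
vertex 1.833 1.789 1.354
vertex 1.339 1.486 1.729
vertex 2.61 1.644 2.897
endloop
endfacet
facet normal -0.440 -0.320 -0.839
outer loop
vertex 1.339 1.486 1.729
vertex 1.91 1.136 1.563
vertex 1.416 0.832 1.938
endloop
endfacet
facet normal -0.679 0.150 0.719
outer loop
vertex 1.339 1.486 1.729
vertex 1.416 0.832 1.938
vertex 2.61 1.644 2.897
endloop
endfacet
facet normal -0.440 -0.320 -0.839
outer loop
vertex 1.416 0.832 1.938
vertex 1.91 1.136 1.563
vertex 1.987 0.482 1.772
endloop
endfacet
facet normal -0.171 -0.636 0.752
outer loop
vertex 1.416 0.832 1.938
vertex 1.987 0.482 1.772
vertex 2.61 1.644 2.897
endloop
endfacet
facet normal -0.441 -0.320 -0.839
outer loop
vertex 1.987 0.482 1.772
vertex 1.91 1.136 1.563
vertex 2.481 0.785 1.397
endloop
endfacet
facet normal 0.662 -0.673 0.329
outer loop
vertex 1.987 0.482 1.772
vertex 2.481 0.785 1.397
vertex 2.61 1.644 2.897
endloop
endfacet

endsolid


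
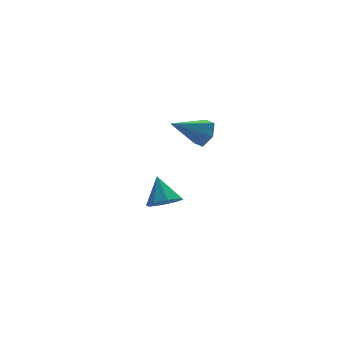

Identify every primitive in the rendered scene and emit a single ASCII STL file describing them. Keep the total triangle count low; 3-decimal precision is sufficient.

solid 
facet normal 0.861 -0.120 -0.494
outer loop
vertex 1.931 -1.433 3.786
vertex 1.572 -1.135 3.088
vertex 1.952 -0.61 3.622
endloop
endfacet
facet normal 0.169 0.188 0.968
outer loop
vertex 1.931 -1.433 3.786
vertex 1.952 -0.61 3.622
vertex -0.072 -0.905 4.032
endloop
endfacet
facet normal 0.861 -0.120 -0.494
outer loop
vertex 1.952 -0.61 3.622
vertex 1.572 -1.135 3.088
vertex 1.593 -0.311 2.924
endloop
endfacet
facet normal -0.049 0.909 0.414
outer loop
vertex 1.952 -0.61 3.622
vertex 1.593 -0.311 2.924
vertex -0.072 -0.905 4.032
endloop
endfacet
facet normal 0.861 -0.120 -0.494
outer loop
vertex 1.593 -0.311 2.924
vertex 1.572 -1.135 3.088
vertex 1.213 -0.836 2.39
endloop
endfacet
facet normal -0.524 0.763 -0.378
outer loop
vertex 1.593 -0.311 2.924
vertex 1.213 -0.836 2.39
vertex -0.072 -0.905 4.032
endloop
endfacet
facet normal 0.861 -0.120 -0.494
outer loop
vertex 1.213 -0.836 2.39
vertex 1.572 -1.135 3.088
vertex 1.192 -1.66 2.554
endloop
endfacet
facet normal -0.781 -0.103 -0.616
outer loop
vertex 1.213 -0.836 2.39
vertex 1.192 -1.66 2.554
vertex -0.072 -0.905 4.032
endloop
endfacet
facet normal 0.861 -0.120 -0.494
outer loop
vertex 1.192 -1.66 2.554
vertex 1.572 -1.135 3.088
vertex 1.551 -1.958 3.252
endloop
endfacet
facet normal -0.564 -0.824 -0.062
outer loop
vertex 1.192 -1.66 2.554
vertex 1.551 -1.958 3.252
vertex -0.072 -0.905 4.032
endloop
endfacet
facet normal 0.861 -0.120 -0.494
outer loop
vertex 1.551 -1.958 3.252
vertex 1.572 -1.135 3.088
vertex 1.931 -1.433 3.786
endloop
endfacet
facet normal -0.089 -0.678 0.730
outer loop
vertex 1.551 -1.958 3.252
vertex 1.931 -1.433 3.786
vertex -0.072 -0.905 4.032
endloop
endfacet
facet normal -0.085 -0.636 -0.767
outer loop
vertex 2.263 2.046 -3.191
vertex 1.349 2.255 -3.263
vertex 2.141 2.599 -3.636
endloop
endfacet
facet normal 0.909 0.364 0.204
outer loop
vertex 2.263 2.046 -3.191
vertex 2.141 2.599 -3.636
vertex 1.491 3.305 -1.997
endloop
endfacet
facet normal -0.085 -0.636 -0.767
outer loop
vertex 2.141 2.599 -3.636
vertex 1.349 2.255 -3.263
vertex 1.555 2.95 -3.862
endloop
endfacet
facet normal 0.548 0.825 -0.138
outer loop
vertex 2.141 2.599 -3.636
vertex 1.555 2.95 -3.862
vertex 1.491 3.305 -1.997
endloop
endfacet
facet normal -0.086 -0.636 -0.767
outer loop
vertex 1.555 2.95 -3.862
vertex 1.349 2.255 -3.263
vertex 0.849 2.895 -3.737
endloop
endfacet
facet normal -0.110 0.976 -0.189
outer loop
vertex 1.555 2.95 -3.862
vertex 0.849 2.895 -3.737
vertex 1.491 3.305 -1.997
endloop
endfacet
facet normal -0.087 -0.636 -0.767
outer loop
vertex 0.849 2.895 -3.737
vertex 1.349 2.255 -3.263
vertex 0.436 2.465 -3.334
endloop
endfacet
facet normal -0.681 0.728 0.080
outer loop
vertex 0.849 2.895 -3.737
vertex 0.436 2.465 -3.334
vertex 1.491 3.305 -1.997
endloop
endfacet
facet normal -0.086 -0.635 -0.767
outer loop
vertex 0.436 2.465 -3.334
vertex 1.349 2.255 -3.263
vertex 0.558 1.912 -2.89
endloop
endfacet
facet normal -0.829 0.228 0.511
outer loop
vertex 0.436 2.465 -3.334
vertex 0.558 1.912 -2.89
vertex 1.491 3.305 -1.997
endloop
endfacet
facet normal -0.086 -0.636 -0.767
outer loop
vertex 0.558 1.912 -2.89
vertex 1.349 2.255 -3.263
vertex 1.144 1.561 -2.664
endloop
endfacet
facet normal -0.468 -0.233 0.852
outer loop
vertex 0.558 1.912 -2.89
vertex 1.144 1.561 -2.664
vertex 1.491 3.305 -1.997
endloop
endfacet
facet normal -0.086 -0.636 -0.767
outer loop
vertex 1.144 1.561 -2.664
vertex 1.349 2.255 -3.263
vertex 1.85 1.616 -2.789
endloop
endfacet
facet normal 0.190 -0.383 0.904
outer loop
vertex 1.144 1.561 -2.664
vertex 1.85 1.616 -2.789
vertex 1.491 3.305 -1.997
endloop
endfacet
facet normal -0.085 -0.636 -0.767
outer loop
vertex 1.85 1.616 -2.789
vertex 1.349 2.255 -3.263
vertex 2.263 2.046 -3.191
endloop
endfacet
facet normal 0.760 -0.136 0.635
outer loop
vertex 1.85 1.616 -2.789
vertex 2.263 2.046 -3.191
vertex 1.491 3.305 -1.997
endloop
endfacet

endsolid


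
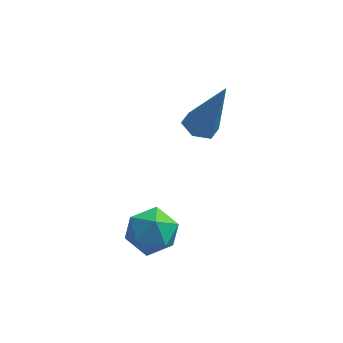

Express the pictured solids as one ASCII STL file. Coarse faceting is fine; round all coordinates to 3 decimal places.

solid 
facet normal -0.366 0.014 -0.930
outer loop
vertex 3.193 0.658 2.369
vertex 2.667 0.525 2.574
vertex 2.826 1.08 2.52
endloop
endfacet
facet normal 0.751 0.660 -0.021
outer loop
vertex 3.193 0.658 2.369
vertex 2.826 1.08 2.52
vertex 3.393 0.495 4.426
endloop
endfacet
facet normal -0.366 0.014 -0.931
outer loop
vertex 2.826 1.08 2.52
vertex 2.667 0.525 2.574
vertex 2.299 0.947 2.725
endloop
endfacet
facet normal -0.112 0.940 0.322
outer loop
vertex 2.826 1.08 2.52
vertex 2.299 0.947 2.725
vertex 3.393 0.495 4.426
endloop
endfacet
facet normal -0.364 0.015 -0.931
outer loop
vertex 2.299 0.947 2.725
vertex 2.667 0.525 2.574
vertex 2.14 0.392 2.778
endloop
endfacet
facet normal -0.773 0.276 0.571
outer loop
vertex 2.299 0.947 2.725
vertex 2.14 0.392 2.778
vertex 3.393 0.495 4.426
endloop
endfacet
facet normal -0.364 0.015 -0.931
outer loop
vertex 2.14 0.392 2.778
vertex 2.667 0.525 2.574
vertex 2.508 -0.03 2.627
endloop
endfacet
facet normal -0.571 -0.669 0.476
outer loop
vertex 2.14 0.392 2.778
vertex 2.508 -0.03 2.627
vertex 3.393 0.495 4.426
endloop
endfacet
facet normal -0.365 0.016 -0.931
outer loop
vertex 2.508 -0.03 2.627
vertex 2.667 0.525 2.574
vertex 3.034 0.102 2.423
endloop
endfacet
facet normal 0.290 -0.948 0.134
outer loop
vertex 2.508 -0.03 2.627
vertex 3.034 0.102 2.423
vertex 3.393 0.495 4.426
endloop
endfacet
facet normal -0.366 0.014 -0.930
outer loop
vertex 3.034 0.102 2.423
vertex 2.667 0.525 2.574
vertex 3.193 0.658 2.369
endloop
endfacet
facet normal 0.952 -0.283 -0.115
outer loop
vertex 3.034 0.102 2.423
vertex 3.193 0.658 2.369
vertex 3.393 0.495 4.426
endloop
endfacet
facet normal -0.033 0.990 0.135
outer loop
vertex 2.074 -2.224 0.808
vertex 1.258 -2.271 0.954
vertex 1.797 -2.339 1.582
endloop
endfacet
facet normal 0.604 0.728 0.324
outer loop
vertex 2.074 -2.224 0.808
vertex 1.797 -2.339 1.582
vertex 2.456 -2.765 1.31
endloop
endfacet
facet normal 0.884 0.399 -0.243
outer loop
vertex 2.074 -2.224 0.808
vertex 2.456 -2.765 1.31
vertex 2.325 -2.96 0.513
endloop
endfacet
facet normal 0.421 0.457 -0.783
outer loop
vertex 2.074 -2.224 0.808
vertex 2.325 -2.96 0.513
vertex 1.584 -2.655 0.293
endloop
endfacet
facet normal -0.146 0.823 -0.550
outer loop
vertex 2.074 -2.224 0.808
vertex 1.584 -2.655 0.293
vertex 1.258 -2.271 0.954
endloop
endfacet
facet normal 0.499 0.240 0.833
outer loop
vertex 2.456 -2.765 1.31
vertex 1.797 -2.339 1.582
vertex 1.876 -3.145 1.767
endloop
endfacet
facet normal -0.530 0.664 0.527
outer loop
vertex 1.797 -2.339 1.582
vertex 1.258 -2.271 0.954
vertex 1.135 -2.84 1.547
endloop
endfacet
facet normal -0.714 0.392 -0.580
outer loop
vertex 1.258 -2.271 0.954
vertex 1.584 -2.655 0.293
vertex 1.004 -3.035 0.75
endloop
endfacet
facet normal 0.202 -0.200 -0.959
outer loop
vertex 1.584 -2.655 0.293
vertex 2.325 -2.96 0.513
vertex 1.663 -3.461 0.478
endloop
endfacet
facet normal 0.952 -0.294 -0.085
outer loop
vertex 2.325 -2.96 0.513
vertex 2.456 -2.765 1.31
vertex 2.202 -3.529 1.106
endloop
endfacet
facet normal -0.421 -0.457 0.783
outer loop
vertex 1.386 -3.576 1.252
vertex 1.876 -3.145 1.767
vertex 1.135 -2.84 1.547
endloop
endfacet
facet normal -0.884 -0.399 0.243
outer loop
vertex 1.386 -3.576 1.252
vertex 1.135 -2.84 1.547
vertex 1.004 -3.035 0.75
endloop
endfacet
facet normal -0.604 -0.728 -0.324
outer loop
vertex 1.386 -3.576 1.252
vertex 1.004 -3.035 0.75
vertex 1.663 -3.461 0.478
endloop
endfacet
facet normal 0.033 -0.990 -0.135
outer loop
vertex 1.386 -3.576 1.252
vertex 1.663 -3.461 0.478
vertex 2.202 -3.529 1.106
endloop
endfacet
facet normal 0.146 -0.823 0.550
outer loop
vertex 1.386 -3.576 1.252
vertex 2.202 -3.529 1.106
vertex 1.876 -3.145 1.767
endloop
endfacet
facet normal -0.202 0.200 0.959
outer loop
vertex 1.135 -2.84 1.547
vertex 1.876 -3.145 1.767
vertex 1.797 -2.339 1.582
endloop
endfacet
facet normal -0.952 0.294 0.085
outer loop
vertex 1.004 -3.035 0.75
vertex 1.135 -2.84 1.547
vertex 1.258 -2.271 0.954
endloop
endfacet
facet normal -0.499 -0.240 -0.833
outer loop
vertex 1.663 -3.461 0.478
vertex 1.004 -3.035 0.75
vertex 1.584 -2.655 0.293
endloop
endfacet
facet normal 0.530 -0.664 -0.527
outer loop
vertex 2.202 -3.529 1.106
vertex 1.663 -3.461 0.478
vertex 2.325 -2.96 0.513
endloop
endfacet
facet normal 0.714 -0.392 0.580
outer loop
vertex 1.876 -3.145 1.767
vertex 2.202 -3.529 1.106
vertex 2.456 -2.765 1.31
endloop
endfacet

endsolid


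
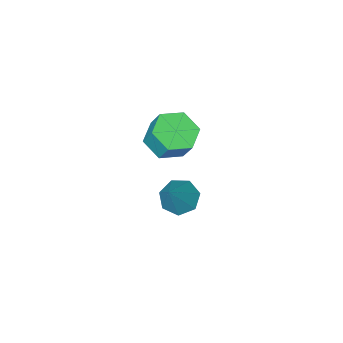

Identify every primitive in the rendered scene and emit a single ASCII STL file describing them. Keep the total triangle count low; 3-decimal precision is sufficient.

solid 
facet normal -0.025 -0.516 -0.856
outer loop
vertex -0.944 3.908 2.959
vertex -1.796 3.352 3.319
vertex -1.943 4.27 2.77
endloop
endfacet
facet normal 0.378 0.788 -0.486
outer loop
vertex -0.944 3.908 2.959
vertex -1.943 4.27 2.77
vertex -0.911 4.584 4.081
endloop
endfacet
facet normal 0.377 0.788 -0.486
outer loop
vertex -0.911 4.584 4.081
vertex -1.943 4.27 2.77
vertex -1.911 4.946 3.892
endloop
endfacet
facet normal 0.025 0.516 0.856
outer loop
vertex -0.911 4.584 4.081
vertex -1.911 4.946 3.892
vertex -1.764 4.028 4.441
endloop
endfacet
facet normal -0.025 -0.516 -0.856
outer loop
vertex -1.943 4.27 2.77
vertex -1.796 3.352 3.319
vertex -2.796 3.714 3.13
endloop
endfacet
facet normal -0.613 0.684 -0.395
outer loop
vertex -1.943 4.27 2.77
vertex -2.796 3.714 3.13
vertex -1.911 4.946 3.892
endloop
endfacet
facet normal -0.613 0.684 -0.395
outer loop
vertex -1.911 4.946 3.892
vertex -2.796 3.714 3.13
vertex -2.764 4.39 4.252
endloop
endfacet
facet normal 0.025 0.516 0.856
outer loop
vertex -1.911 4.946 3.892
vertex -2.764 4.39 4.252
vertex -1.764 4.028 4.441
endloop
endfacet
facet normal -0.025 -0.516 -0.856
outer loop
vertex -2.796 3.714 3.13
vertex -1.796 3.352 3.319
vertex -2.649 2.796 3.679
endloop
endfacet
facet normal -0.990 -0.104 0.091
outer loop
vertex -2.796 3.714 3.13
vertex -2.649 2.796 3.679
vertex -2.764 4.39 4.252
endloop
endfacet
facet normal -0.990 -0.105 0.092
outer loop
vertex -2.764 4.39 4.252
vertex -2.649 2.796 3.679
vertex -2.616 3.472 4.801
endloop
endfacet
facet normal 0.025 0.516 0.856
outer loop
vertex -2.764 4.39 4.252
vertex -2.616 3.472 4.801
vertex -1.764 4.028 4.441
endloop
endfacet
facet normal -0.025 -0.516 -0.856
outer loop
vertex -2.649 2.796 3.679
vertex -1.796 3.352 3.319
vertex -1.649 2.434 3.868
endloop
endfacet
facet normal -0.377 -0.788 0.486
outer loop
vertex -2.649 2.796 3.679
vertex -1.649 2.434 3.868
vertex -2.616 3.472 4.801
endloop
endfacet
facet normal -0.378 -0.788 0.486
outer loop
vertex -2.616 3.472 4.801
vertex -1.649 2.434 3.868
vertex -1.617 3.11 4.99
endloop
endfacet
facet normal 0.025 0.516 0.856
outer loop
vertex -2.616 3.472 4.801
vertex -1.617 3.11 4.99
vertex -1.764 4.028 4.441
endloop
endfacet
facet normal -0.025 -0.516 -0.856
outer loop
vertex -1.649 2.434 3.868
vertex -1.796 3.352 3.319
vertex -0.796 2.99 3.508
endloop
endfacet
facet normal 0.613 -0.684 0.395
outer loop
vertex -1.649 2.434 3.868
vertex -0.796 2.99 3.508
vertex -1.617 3.11 4.99
endloop
endfacet
facet normal 0.613 -0.684 0.395
outer loop
vertex -1.617 3.11 4.99
vertex -0.796 2.99 3.508
vertex -0.764 3.666 4.63
endloop
endfacet
facet normal 0.025 0.516 0.856
outer loop
vertex -1.617 3.11 4.99
vertex -0.764 3.666 4.63
vertex -1.764 4.028 4.441
endloop
endfacet
facet normal -0.025 -0.516 -0.856
outer loop
vertex -0.796 2.99 3.508
vertex -1.796 3.352 3.319
vertex -0.944 3.908 2.959
endloop
endfacet
facet normal 0.990 0.105 -0.091
outer loop
vertex -0.796 2.99 3.508
vertex -0.944 3.908 2.959
vertex -0.764 3.666 4.63
endloop
endfacet
facet normal 0.990 0.104 -0.092
outer loop
vertex -0.764 3.666 4.63
vertex -0.944 3.908 2.959
vertex -0.911 4.584 4.081
endloop
endfacet
facet normal 0.025 0.516 0.856
outer loop
vertex -0.764 3.666 4.63
vertex -0.911 4.584 4.081
vertex -1.764 4.028 4.441
endloop
endfacet
facet normal -0.538 -0.328 -0.776
outer loop
vertex -1.899 2.873 -2.091
vertex -2.7 3.072 -1.62
vertex -2.2 3.632 -2.203
endloop
endfacet
facet normal 0.903 0.315 -0.291
outer loop
vertex -1.899 2.873 -2.091
vertex -2.2 3.632 -2.203
vertex -1.52 3.788 0.08
endloop
endfacet
facet normal -0.539 -0.327 -0.776
outer loop
vertex -2.2 3.632 -2.203
vertex -2.7 3.072 -1.62
vertex -2.877 3.97 -1.875
endloop
endfacet
facet normal 0.372 0.912 -0.173
outer loop
vertex -2.2 3.632 -2.203
vertex -2.877 3.97 -1.875
vertex -1.52 3.788 0.08
endloop
endfacet
facet normal -0.538 -0.327 -0.777
outer loop
vertex -2.877 3.97 -1.875
vertex -2.7 3.072 -1.62
vertex -3.421 3.631 -1.356
endloop
endfacet
facet normal -0.293 0.912 0.288
outer loop
vertex -2.877 3.97 -1.875
vertex -3.421 3.631 -1.356
vertex -1.52 3.788 0.08
endloop
endfacet
facet normal -0.538 -0.327 -0.777
outer loop
vertex -3.421 3.631 -1.356
vertex -2.7 3.072 -1.62
vertex -3.421 2.872 -1.036
endloop
endfacet
facet normal -0.589 0.314 0.745
outer loop
vertex -3.421 3.631 -1.356
vertex -3.421 2.872 -1.036
vertex -1.52 3.788 0.08
endloop
endfacet
facet normal -0.538 -0.327 -0.777
outer loop
vertex -3.421 2.872 -1.036
vertex -2.7 3.072 -1.62
vertex -2.878 2.263 -1.156
endloop
endfacet
facet normal -0.294 -0.430 0.854
outer loop
vertex -3.421 2.872 -1.036
vertex -2.878 2.263 -1.156
vertex -1.52 3.788 0.08
endloop
endfacet
facet normal -0.538 -0.327 -0.777
outer loop
vertex -2.878 2.263 -1.156
vertex -2.7 3.072 -1.62
vertex -2.201 2.263 -1.625
endloop
endfacet
facet normal 0.369 -0.761 0.533
outer loop
vertex -2.878 2.263 -1.156
vertex -2.201 2.263 -1.625
vertex -1.52 3.788 0.08
endloop
endfacet
facet normal -0.538 -0.327 -0.777
outer loop
vertex -2.201 2.263 -1.625
vertex -2.7 3.072 -1.62
vertex -1.899 2.873 -2.091
endloop
endfacet
facet normal 0.903 -0.429 0.023
outer loop
vertex -2.201 2.263 -1.625
vertex -1.899 2.873 -2.091
vertex -1.52 3.788 0.08
endloop
endfacet

endsolid


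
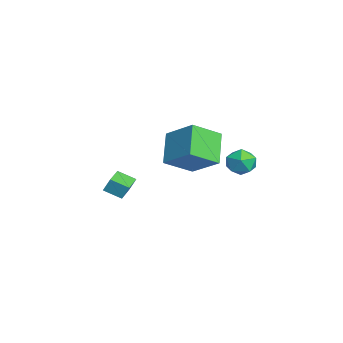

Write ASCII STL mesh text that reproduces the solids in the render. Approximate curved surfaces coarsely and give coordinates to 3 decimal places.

solid 
facet normal -0.664 0.132 0.736
outer loop
vertex 2.623 2.865 2.974
vertex 2.461 1.997 2.983
vertex 3.096 2.333 3.496
endloop
endfacet
facet normal -0.147 0.623 0.768
outer loop
vertex 2.623 2.865 2.974
vertex 3.096 2.333 3.496
vertex 3.496 2.98 3.048
endloop
endfacet
facet normal -0.142 0.979 0.149
outer loop
vertex 2.623 2.865 2.974
vertex 3.496 2.98 3.048
vertex 3.107 3.044 2.257
endloop
endfacet
facet normal -0.655 0.707 -0.266
outer loop
vertex 2.623 2.865 2.974
vertex 3.107 3.044 2.257
vertex 2.468 2.437 2.217
endloop
endfacet
facet normal -0.978 0.184 0.097
outer loop
vertex 2.623 2.865 2.974
vertex 2.468 2.437 2.217
vertex 2.461 1.997 2.983
endloop
endfacet
facet normal 0.476 0.282 0.833
outer loop
vertex 3.496 2.98 3.048
vertex 3.096 2.333 3.496
vertex 3.872 2.183 3.103
endloop
endfacet
facet normal -0.360 -0.511 0.780
outer loop
vertex 3.096 2.333 3.496
vertex 2.461 1.997 2.983
vertex 3.233 1.576 3.063
endloop
endfacet
facet normal -0.868 -0.427 -0.253
outer loop
vertex 2.461 1.997 2.983
vertex 2.468 2.437 2.217
vertex 2.844 1.64 2.272
endloop
endfacet
facet normal -0.345 0.418 -0.840
outer loop
vertex 2.468 2.437 2.217
vertex 3.107 3.044 2.257
vertex 3.244 2.287 1.824
endloop
endfacet
facet normal 0.485 0.858 -0.169
outer loop
vertex 3.107 3.044 2.257
vertex 3.496 2.98 3.048
vertex 3.879 2.623 2.337
endloop
endfacet
facet normal 0.655 -0.707 0.266
outer loop
vertex 3.717 1.755 2.346
vertex 3.872 2.183 3.103
vertex 3.233 1.576 3.063
endloop
endfacet
facet normal 0.142 -0.979 -0.149
outer loop
vertex 3.717 1.755 2.346
vertex 3.233 1.576 3.063
vertex 2.844 1.64 2.272
endloop
endfacet
facet normal 0.147 -0.623 -0.768
outer loop
vertex 3.717 1.755 2.346
vertex 2.844 1.64 2.272
vertex 3.244 2.287 1.824
endloop
endfacet
facet normal 0.664 -0.132 -0.736
outer loop
vertex 3.717 1.755 2.346
vertex 3.244 2.287 1.824
vertex 3.879 2.623 2.337
endloop
endfacet
facet normal 0.978 -0.184 -0.097
outer loop
vertex 3.717 1.755 2.346
vertex 3.879 2.623 2.337
vertex 3.872 2.183 3.103
endloop
endfacet
facet normal 0.345 -0.418 0.840
outer loop
vertex 3.233 1.576 3.063
vertex 3.872 2.183 3.103
vertex 3.096 2.333 3.496
endloop
endfacet
facet normal -0.485 -0.858 0.169
outer loop
vertex 2.844 1.64 2.272
vertex 3.233 1.576 3.063
vertex 2.461 1.997 2.983
endloop
endfacet
facet normal -0.476 -0.282 -0.833
outer loop
vertex 3.244 2.287 1.824
vertex 2.844 1.64 2.272
vertex 2.468 2.437 2.217
endloop
endfacet
facet normal 0.360 0.511 -0.780
outer loop
vertex 3.879 2.623 2.337
vertex 3.244 2.287 1.824
vertex 3.107 3.044 2.257
endloop
endfacet
facet normal 0.868 0.427 0.253
outer loop
vertex 3.872 2.183 3.103
vertex 3.879 2.623 2.337
vertex 3.496 2.98 3.048
endloop
endfacet
facet normal -0.617 -0.565 -0.548
outer loop
vertex -0.464 -0.88 3.098
vertex -1.005 0.635 2.145
vertex 1.0 -1.193 1.771
endloop
endfacet
facet normal 0.289 -0.810 0.510
outer loop
vertex 2.265 -0.035 2.895
vertex -0.464 -0.88 3.098
vertex 1.0 -1.193 1.771
endloop
endfacet
facet normal -0.617 -0.565 -0.548
outer loop
vertex 1.0 -1.193 1.771
vertex -1.005 0.635 2.145
vertex 0.459 0.323 0.819
endloop
endfacet
facet normal 0.732 -0.155 -0.663
outer loop
vertex 0.459 0.323 0.819
vertex 2.265 -0.035 2.895
vertex 1.0 -1.193 1.771
endloop
endfacet
facet normal -0.732 0.156 0.663
outer loop
vertex -0.464 -0.88 3.098
vertex 0.26 1.793 3.269
vertex -1.005 0.635 2.145
endloop
endfacet
facet normal 0.289 -0.810 0.510
outer loop
vertex 0.801 0.277 4.221
vertex -0.464 -0.88 3.098
vertex 2.265 -0.035 2.895
endloop
endfacet
facet normal -0.732 0.156 0.664
outer loop
vertex 0.801 0.277 4.221
vertex 0.26 1.793 3.269
vertex -0.464 -0.88 3.098
endloop
endfacet
facet normal -0.289 0.810 -0.510
outer loop
vertex -1.005 0.635 2.145
vertex 0.26 1.793 3.269
vertex 0.459 0.323 0.819
endloop
endfacet
facet normal 0.732 -0.156 -0.663
outer loop
vertex 1.724 1.48 1.942
vertex 2.265 -0.035 2.895
vertex 0.459 0.323 0.819
endloop
endfacet
facet normal -0.289 0.810 -0.510
outer loop
vertex 0.459 0.323 0.819
vertex 0.26 1.793 3.269
vertex 1.724 1.48 1.942
endloop
endfacet
facet normal 0.617 0.565 0.548
outer loop
vertex 1.724 1.48 1.942
vertex 0.801 0.277 4.221
vertex 2.265 -0.035 2.895
endloop
endfacet
facet normal 0.617 0.564 0.548
outer loop
vertex 0.26 1.793 3.269
vertex 0.801 0.277 4.221
vertex 1.724 1.48 1.942
endloop
endfacet
facet normal -0.935 0.353 -0.030
outer loop
vertex -4.368 -2.977 -1.295
vertex -3.997 -2.035 -1.775
vertex -4.482 -3.347 -2.107
endloop
endfacet
facet normal -0.331 -0.840 0.429
outer loop
vertex -3.163 -3.845 -2.065
vertex -4.368 -2.977 -1.295
vertex -4.482 -3.347 -2.107
endloop
endfacet
facet normal -0.935 0.353 -0.030
outer loop
vertex -4.482 -3.347 -2.107
vertex -3.997 -2.035 -1.775
vertex -4.111 -2.406 -2.588
endloop
endfacet
facet normal -0.127 -0.411 -0.903
outer loop
vertex -4.111 -2.406 -2.588
vertex -3.163 -3.845 -2.065
vertex -4.482 -3.347 -2.107
endloop
endfacet
facet normal 0.126 0.410 0.903
outer loop
vertex -4.368 -2.977 -1.295
vertex -2.678 -2.533 -1.733
vertex -3.997 -2.035 -1.775
endloop
endfacet
facet normal -0.331 -0.840 0.430
outer loop
vertex -3.049 -3.474 -1.252
vertex -4.368 -2.977 -1.295
vertex -3.163 -3.845 -2.065
endloop
endfacet
facet normal 0.126 0.412 0.903
outer loop
vertex -3.049 -3.474 -1.252
vertex -2.678 -2.533 -1.733
vertex -4.368 -2.977 -1.295
endloop
endfacet
facet normal 0.331 0.840 -0.430
outer loop
vertex -3.997 -2.035 -1.775
vertex -2.678 -2.533 -1.733
vertex -4.111 -2.406 -2.588
endloop
endfacet
facet normal -0.125 -0.411 -0.903
outer loop
vertex -2.792 -2.903 -2.545
vertex -3.163 -3.845 -2.065
vertex -4.111 -2.406 -2.588
endloop
endfacet
facet normal 0.331 0.840 -0.429
outer loop
vertex -4.111 -2.406 -2.588
vertex -2.678 -2.533 -1.733
vertex -2.792 -2.903 -2.545
endloop
endfacet
facet normal 0.935 -0.353 0.030
outer loop
vertex -2.792 -2.903 -2.545
vertex -3.049 -3.474 -1.252
vertex -3.163 -3.845 -2.065
endloop
endfacet
facet normal 0.935 -0.353 0.030
outer loop
vertex -2.678 -2.533 -1.733
vertex -3.049 -3.474 -1.252
vertex -2.792 -2.903 -2.545
endloop
endfacet

endsolid
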